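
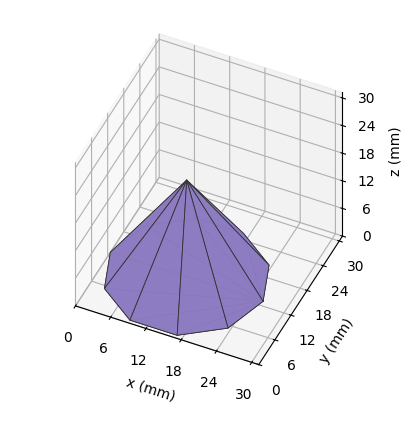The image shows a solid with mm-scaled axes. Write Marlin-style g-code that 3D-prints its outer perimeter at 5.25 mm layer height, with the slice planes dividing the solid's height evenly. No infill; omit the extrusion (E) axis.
Reading the render: the shape is a regular 10-sided pyramid, base circumscribed radius ≈ 13 mm, apex at z ≈ 21 mm (dimensions read to the nearest mm from the axis ticks). For the g-code, the solid's height is divided into equal slices at the stated Δz and each level perimeter traced with G1 moves after a G0 lift.

; perimeter-only toolpath
G21 ; units = mm
G90 ; absolute positioning
G28 ; home
; layer 1
G0 Z5.25
G0 X22.75 Y13.00
G1 X20.89 Y18.73
G1 X16.02 Y22.27
G1 X9.98 Y22.27
G1 X5.11 Y18.73
G1 X3.25 Y13.00
G1 X5.11 Y7.27
G1 X9.98 Y3.73
G1 X16.02 Y3.73
G1 X20.89 Y7.27
G1 X22.75 Y13.00
; layer 2
G0 Z10.50
G0 X19.50 Y13.00
G1 X18.26 Y16.82
G1 X15.01 Y19.18
G1 X10.99 Y19.18
G1 X7.74 Y16.82
G1 X6.50 Y13.00
G1 X7.74 Y9.18
G1 X10.99 Y6.82
G1 X15.01 Y6.82
G1 X18.26 Y9.18
G1 X19.50 Y13.00
; layer 3
G0 Z15.75
G0 X16.25 Y13.00
G1 X15.63 Y14.91
G1 X14.00 Y16.09
G1 X12.00 Y16.09
G1 X10.37 Y14.91
G1 X9.75 Y13.00
G1 X10.37 Y11.09
G1 X12.00 Y9.91
G1 X14.00 Y9.91
G1 X15.63 Y11.09
G1 X16.25 Y13.00
M2 ; end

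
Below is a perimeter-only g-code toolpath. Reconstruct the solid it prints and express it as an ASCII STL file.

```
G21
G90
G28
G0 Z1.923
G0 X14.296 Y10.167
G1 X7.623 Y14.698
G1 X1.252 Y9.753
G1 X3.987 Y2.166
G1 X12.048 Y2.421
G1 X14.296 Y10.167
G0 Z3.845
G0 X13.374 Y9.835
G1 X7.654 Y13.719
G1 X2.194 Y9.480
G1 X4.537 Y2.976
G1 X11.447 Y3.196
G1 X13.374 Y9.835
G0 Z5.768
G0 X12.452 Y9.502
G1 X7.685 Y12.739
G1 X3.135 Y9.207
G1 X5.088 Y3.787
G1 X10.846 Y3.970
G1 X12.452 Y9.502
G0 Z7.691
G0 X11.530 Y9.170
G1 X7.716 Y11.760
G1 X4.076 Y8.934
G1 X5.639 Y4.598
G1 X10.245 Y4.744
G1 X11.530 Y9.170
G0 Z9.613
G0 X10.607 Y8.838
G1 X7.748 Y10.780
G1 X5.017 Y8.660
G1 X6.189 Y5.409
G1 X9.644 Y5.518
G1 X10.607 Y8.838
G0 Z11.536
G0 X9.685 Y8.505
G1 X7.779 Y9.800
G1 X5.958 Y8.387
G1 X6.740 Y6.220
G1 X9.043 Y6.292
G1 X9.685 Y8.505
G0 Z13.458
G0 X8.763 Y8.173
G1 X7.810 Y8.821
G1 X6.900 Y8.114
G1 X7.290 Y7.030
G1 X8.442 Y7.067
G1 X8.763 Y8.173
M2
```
solid part
  facet normal 0.0000 0.0000 -1.0000
    outer loop
      vertex 0.311 10.026 0.000
      vertex 7.592 15.678 0.000
      vertex 15.218 10.499 0.000
    endloop
  endfacet
  facet normal 0.0000 0.0000 -1.0000
    outer loop
      vertex 3.436 1.355 0.000
      vertex 0.311 10.026 0.000
      vertex 15.218 10.499 0.000
    endloop
  endfacet
  facet normal 0.0000 0.0000 -1.0000
    outer loop
      vertex 12.649 1.647 0.000
      vertex 3.436 1.355 0.000
      vertex 15.218 10.499 0.000
    endloop
  endfacet
  facet normal 0.5194 0.7648 0.3813
    outer loop
      vertex 15.218 10.499 0.000
      vertex 7.592 15.678 0.000
      vertex 7.841 7.841 15.381
    endloop
  endfacet
  facet normal -0.5669 0.7303 0.3813
    outer loop
      vertex 7.592 15.678 0.000
      vertex 0.311 10.026 0.000
      vertex 7.841 7.841 15.381
    endloop
  endfacet
  facet normal -0.8697 -0.3134 0.3813
    outer loop
      vertex 0.311 10.026 0.000
      vertex 3.436 1.355 0.000
      vertex 7.841 7.841 15.381
    endloop
  endfacet
  facet normal 0.0293 -0.9240 0.3813
    outer loop
      vertex 3.436 1.355 0.000
      vertex 12.649 1.647 0.000
      vertex 7.841 7.841 15.381
    endloop
  endfacet
  facet normal 0.8878 -0.2577 0.3813
    outer loop
      vertex 12.649 1.647 0.000
      vertex 15.218 10.499 0.000
      vertex 7.841 7.841 15.381
    endloop
  endfacet
endsolid part

The G0 Z moves step by Δz≈1.923 mm. The G1 loops shrink linearly with z, so the solid tapers from its base footprint up to z≈15.4. Closing with a flat bottom cap and the tapered top and triangulating gives 8 facets — a regular 5-sided pyramid, base circumscribed radius ≈ 7.84 mm, apex at z ≈ 15.4 mm.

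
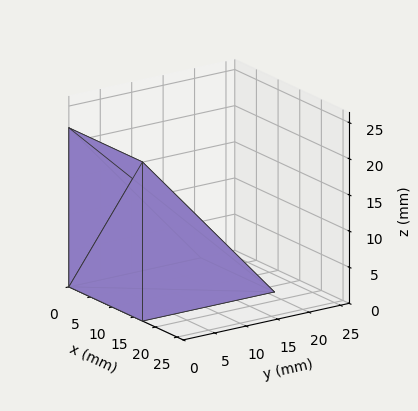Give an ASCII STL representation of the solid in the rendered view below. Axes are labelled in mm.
Reading the render: the shape is a wedge (ramp): 17 × 21 mm base, rising to 22 mm along the y=0 edge and sloping linearly to z=0 at y=21 (dimensions read to the nearest mm from the axis ticks). For the STL, each face is triangulated and given an outward normal.

solid part
  facet normal 0.0000 0.0000 -1.0000
    outer loop
      vertex 17.00 21.00 0.00
      vertex 17.00 0.00 0.00
      vertex 0.00 0.00 0.00
    endloop
  endfacet
  facet normal 0.0000 0.0000 -1.0000
    outer loop
      vertex 0.00 21.00 0.00
      vertex 17.00 21.00 0.00
      vertex 0.00 0.00 0.00
    endloop
  endfacet
  facet normal 0.0000 -1.0000 0.0000
    outer loop
      vertex 0.00 0.00 0.00
      vertex 17.00 0.00 0.00
      vertex 17.00 0.00 22.00
    endloop
  endfacet
  facet normal 0.0000 -1.0000 0.0000
    outer loop
      vertex 0.00 0.00 0.00
      vertex 17.00 0.00 22.00
      vertex 0.00 0.00 22.00
    endloop
  endfacet
  facet normal 0.0000 0.7234 0.6905
    outer loop
      vertex 0.00 0.00 22.00
      vertex 17.00 0.00 22.00
      vertex 17.00 21.00 0.00
    endloop
  endfacet
  facet normal 0.0000 0.7234 0.6905
    outer loop
      vertex 0.00 0.00 22.00
      vertex 17.00 21.00 0.00
      vertex 0.00 21.00 0.00
    endloop
  endfacet
  facet normal -1.0000 0.0000 0.0000
    outer loop
      vertex 0.00 0.00 22.00
      vertex 0.00 21.00 0.00
      vertex 0.00 0.00 0.00
    endloop
  endfacet
  facet normal 1.0000 0.0000 0.0000
    outer loop
      vertex 17.00 0.00 0.00
      vertex 17.00 21.00 0.00
      vertex 17.00 0.00 22.00
    endloop
  endfacet
endsolid part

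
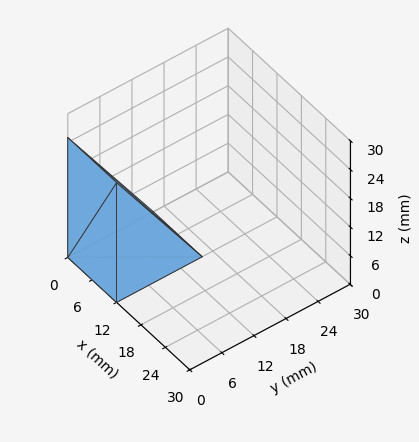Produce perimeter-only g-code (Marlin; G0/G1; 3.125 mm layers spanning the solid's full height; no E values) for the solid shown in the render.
Reading the render: the shape is a wedge (ramp): 12 × 16 mm base, rising to 25 mm along the y=0 edge and sloping linearly to z=0 at y=16 (dimensions read to the nearest mm from the axis ticks). For the g-code, the solid's height is divided into equal slices at the stated Δz and each level perimeter traced with G1 moves after a G0 lift.

; perimeter-only toolpath
G21 ; units = mm
G90 ; absolute positioning
G28 ; home
; layer 1
G0 Z3.125
G0 X0.000 Y0.000
G1 X12.000 Y0.000
G1 X12.000 Y14.000
G1 X0.000 Y14.000
G1 X0.000 Y0.000
; layer 2
G0 Z6.250
G0 X0.000 Y0.000
G1 X12.000 Y0.000
G1 X12.000 Y12.000
G1 X0.000 Y12.000
G1 X0.000 Y0.000
; layer 3
G0 Z9.375
G0 X0.000 Y0.000
G1 X12.000 Y0.000
G1 X12.000 Y10.000
G1 X0.000 Y10.000
G1 X0.000 Y0.000
; layer 4
G0 Z12.500
G0 X0.000 Y0.000
G1 X12.000 Y0.000
G1 X12.000 Y8.000
G1 X0.000 Y8.000
G1 X0.000 Y0.000
; layer 5
G0 Z15.625
G0 X0.000 Y0.000
G1 X12.000 Y0.000
G1 X12.000 Y6.000
G1 X0.000 Y6.000
G1 X0.000 Y0.000
; layer 6
G0 Z18.750
G0 X0.000 Y0.000
G1 X12.000 Y0.000
G1 X12.000 Y4.000
G1 X0.000 Y4.000
G1 X0.000 Y0.000
; layer 7
G0 Z21.875
G0 X0.000 Y0.000
G1 X12.000 Y0.000
G1 X12.000 Y2.000
G1 X0.000 Y2.000
G1 X0.000 Y0.000
M2 ; end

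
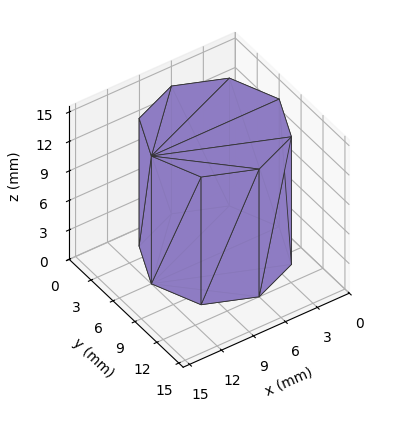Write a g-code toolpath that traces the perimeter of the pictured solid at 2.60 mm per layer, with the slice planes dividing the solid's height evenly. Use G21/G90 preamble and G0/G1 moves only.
Reading the render: the shape is a regular 8-sided prism (a cylinder approximated with 8 flat sides), circumscribed radius ≈ 6 mm, height ≈ 13 mm (dimensions read to the nearest mm from the axis ticks). For the g-code, the solid's height is divided into equal slices at the stated Δz and each level perimeter traced with G1 moves after a G0 lift.

; perimeter-only toolpath
G21 ; units = mm
G90 ; absolute positioning
G28 ; home
; layer 1
G0 Z2.60
G0 X12.00 Y6.00
G1 X10.24 Y10.24
G1 X6.00 Y12.00
G1 X1.76 Y10.24
G1 X0.00 Y6.00
G1 X1.76 Y1.76
G1 X6.00 Y0.00
G1 X10.24 Y1.76
G1 X12.00 Y6.00
; layer 2
G0 Z5.20
G0 X12.00 Y6.00
G1 X10.24 Y10.24
G1 X6.00 Y12.00
G1 X1.76 Y10.24
G1 X0.00 Y6.00
G1 X1.76 Y1.76
G1 X6.00 Y0.00
G1 X10.24 Y1.76
G1 X12.00 Y6.00
; layer 3
G0 Z7.80
G0 X12.00 Y6.00
G1 X10.24 Y10.24
G1 X6.00 Y12.00
G1 X1.76 Y10.24
G1 X0.00 Y6.00
G1 X1.76 Y1.76
G1 X6.00 Y0.00
G1 X10.24 Y1.76
G1 X12.00 Y6.00
; layer 4
G0 Z10.40
G0 X12.00 Y6.00
G1 X10.24 Y10.24
G1 X6.00 Y12.00
G1 X1.76 Y10.24
G1 X0.00 Y6.00
G1 X1.76 Y1.76
G1 X6.00 Y0.00
G1 X10.24 Y1.76
G1 X12.00 Y6.00
; layer 5
G0 Z13.00
G0 X12.00 Y6.00
G1 X10.24 Y10.24
G1 X6.00 Y12.00
G1 X1.76 Y10.24
G1 X0.00 Y6.00
G1 X1.76 Y1.76
G1 X6.00 Y0.00
G1 X10.24 Y1.76
G1 X12.00 Y6.00
M2 ; end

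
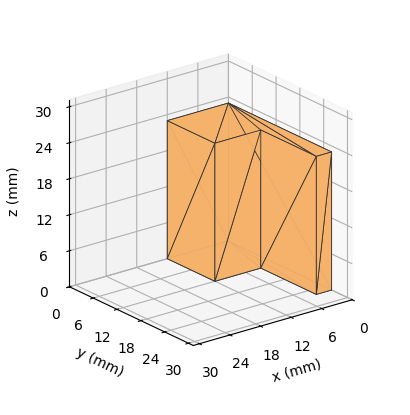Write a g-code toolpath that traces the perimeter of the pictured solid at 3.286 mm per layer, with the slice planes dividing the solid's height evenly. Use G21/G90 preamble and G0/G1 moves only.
Reading the render: the shape is an L-shaped prism: outer 12 × 26 mm, arm thicknesses ≈ 12 mm (horizontal) and 3 mm (vertical), extruded 23 mm in z (dimensions read to the nearest mm from the axis ticks). For the g-code, the solid's height is divided into equal slices at the stated Δz and each level perimeter traced with G1 moves after a G0 lift.

; perimeter-only toolpath
G21 ; units = mm
G90 ; absolute positioning
G28 ; home
; layer 1
G0 Z3.286
G0 X0.000 Y0.000
G1 X12.000 Y0.000
G1 X12.000 Y12.000
G1 X3.000 Y12.000
G1 X3.000 Y26.000
G1 X0.000 Y26.000
G1 X0.000 Y0.000
; layer 2
G0 Z6.571
G0 X0.000 Y0.000
G1 X12.000 Y0.000
G1 X12.000 Y12.000
G1 X3.000 Y12.000
G1 X3.000 Y26.000
G1 X0.000 Y26.000
G1 X0.000 Y0.000
; layer 3
G0 Z9.857
G0 X0.000 Y0.000
G1 X12.000 Y0.000
G1 X12.000 Y12.000
G1 X3.000 Y12.000
G1 X3.000 Y26.000
G1 X0.000 Y26.000
G1 X0.000 Y0.000
; layer 4
G0 Z13.143
G0 X0.000 Y0.000
G1 X12.000 Y0.000
G1 X12.000 Y12.000
G1 X3.000 Y12.000
G1 X3.000 Y26.000
G1 X0.000 Y26.000
G1 X0.000 Y0.000
; layer 5
G0 Z16.429
G0 X0.000 Y0.000
G1 X12.000 Y0.000
G1 X12.000 Y12.000
G1 X3.000 Y12.000
G1 X3.000 Y26.000
G1 X0.000 Y26.000
G1 X0.000 Y0.000
; layer 6
G0 Z19.714
G0 X0.000 Y0.000
G1 X12.000 Y0.000
G1 X12.000 Y12.000
G1 X3.000 Y12.000
G1 X3.000 Y26.000
G1 X0.000 Y26.000
G1 X0.000 Y0.000
; layer 7
G0 Z23.000
G0 X0.000 Y0.000
G1 X12.000 Y0.000
G1 X12.000 Y12.000
G1 X3.000 Y12.000
G1 X3.000 Y26.000
G1 X0.000 Y26.000
G1 X0.000 Y0.000
M2 ; end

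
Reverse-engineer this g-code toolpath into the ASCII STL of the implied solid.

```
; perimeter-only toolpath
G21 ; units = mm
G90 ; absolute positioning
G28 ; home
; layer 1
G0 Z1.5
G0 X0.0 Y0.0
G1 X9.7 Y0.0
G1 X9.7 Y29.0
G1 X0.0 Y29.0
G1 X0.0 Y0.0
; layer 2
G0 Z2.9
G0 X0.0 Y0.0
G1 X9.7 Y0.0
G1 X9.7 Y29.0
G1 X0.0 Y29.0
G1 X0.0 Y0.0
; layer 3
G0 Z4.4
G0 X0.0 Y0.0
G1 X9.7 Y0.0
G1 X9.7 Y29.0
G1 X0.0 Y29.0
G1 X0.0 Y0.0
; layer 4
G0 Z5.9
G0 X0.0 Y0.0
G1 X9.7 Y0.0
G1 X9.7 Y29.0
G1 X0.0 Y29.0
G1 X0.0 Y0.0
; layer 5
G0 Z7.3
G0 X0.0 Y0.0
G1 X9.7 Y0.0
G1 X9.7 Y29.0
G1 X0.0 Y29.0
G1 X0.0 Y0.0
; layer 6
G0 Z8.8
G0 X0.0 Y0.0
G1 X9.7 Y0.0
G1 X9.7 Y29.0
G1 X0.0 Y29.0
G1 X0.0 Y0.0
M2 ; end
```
solid part
  facet normal 0.0000 0.0000 -1.0000
    outer loop
      vertex 9.7 29.0 0.0
      vertex 9.7 0.0 0.0
      vertex 0.0 0.0 0.0
    endloop
  endfacet
  facet normal 0.0000 0.0000 -1.0000
    outer loop
      vertex 0.0 29.0 0.0
      vertex 9.7 29.0 0.0
      vertex 0.0 0.0 0.0
    endloop
  endfacet
  facet normal 0.0000 0.0000 1.0000
    outer loop
      vertex 0.0 0.0 8.8
      vertex 9.7 0.0 8.8
      vertex 9.7 29.0 8.8
    endloop
  endfacet
  facet normal 0.0000 0.0000 1.0000
    outer loop
      vertex 0.0 0.0 8.8
      vertex 9.7 29.0 8.8
      vertex 0.0 29.0 8.8
    endloop
  endfacet
  facet normal 0.0000 -1.0000 0.0000
    outer loop
      vertex 0.0 0.0 0.0
      vertex 9.7 0.0 0.0
      vertex 9.7 0.0 8.8
    endloop
  endfacet
  facet normal 0.0000 -1.0000 0.0000
    outer loop
      vertex 0.0 0.0 0.0
      vertex 9.7 0.0 8.8
      vertex 0.0 0.0 8.8
    endloop
  endfacet
  facet normal 0.0000 1.0000 0.0000
    outer loop
      vertex 9.7 29.0 8.8
      vertex 9.7 29.0 0.0
      vertex 0.0 29.0 0.0
    endloop
  endfacet
  facet normal 0.0000 1.0000 0.0000
    outer loop
      vertex 0.0 29.0 8.8
      vertex 9.7 29.0 8.8
      vertex 0.0 29.0 0.0
    endloop
  endfacet
  facet normal -1.0000 0.0000 0.0000
    outer loop
      vertex 0.0 29.0 8.8
      vertex 0.0 29.0 0.0
      vertex 0.0 0.0 0.0
    endloop
  endfacet
  facet normal -1.0000 0.0000 0.0000
    outer loop
      vertex 0.0 0.0 8.8
      vertex 0.0 29.0 8.8
      vertex 0.0 0.0 0.0
    endloop
  endfacet
  facet normal 1.0000 0.0000 0.0000
    outer loop
      vertex 9.7 0.0 0.0
      vertex 9.7 29.0 0.0
      vertex 9.7 29.0 8.8
    endloop
  endfacet
  facet normal 1.0000 0.0000 0.0000
    outer loop
      vertex 9.7 0.0 0.0
      vertex 9.7 29.0 8.8
      vertex 9.7 0.0 8.8
    endloop
  endfacet
endsolid part

The G0 Z moves step by Δz≈1.5 mm. Every layer's G1 loop is the same polygon, so the solid is a straight extrusion of it from z=0 to z≈8.8. Closing with flat bottom and top caps and triangulating gives 12 facets — a rectangular box, roughly 9.7 × 29 mm footprint and 8.8 mm tall.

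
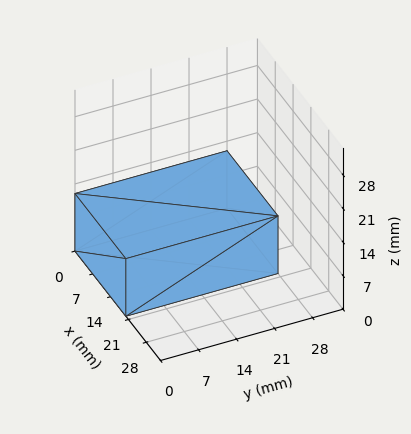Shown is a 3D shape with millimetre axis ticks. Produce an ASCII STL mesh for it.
Reading the render: the shape is a rectangular box, roughly 20 × 28 mm footprint and 12 mm tall (dimensions read to the nearest mm from the axis ticks). For the STL, each face is triangulated and given an outward normal.

solid part
  facet normal 0.0000 0.0000 -1.0000
    outer loop
      vertex 20.000 28.000 0.000
      vertex 20.000 0.000 0.000
      vertex 0.000 0.000 0.000
    endloop
  endfacet
  facet normal 0.0000 0.0000 -1.0000
    outer loop
      vertex 0.000 28.000 0.000
      vertex 20.000 28.000 0.000
      vertex 0.000 0.000 0.000
    endloop
  endfacet
  facet normal 0.0000 0.0000 1.0000
    outer loop
      vertex 0.000 0.000 12.000
      vertex 20.000 0.000 12.000
      vertex 20.000 28.000 12.000
    endloop
  endfacet
  facet normal 0.0000 0.0000 1.0000
    outer loop
      vertex 0.000 0.000 12.000
      vertex 20.000 28.000 12.000
      vertex 0.000 28.000 12.000
    endloop
  endfacet
  facet normal 0.0000 -1.0000 0.0000
    outer loop
      vertex 0.000 0.000 0.000
      vertex 20.000 0.000 0.000
      vertex 20.000 0.000 12.000
    endloop
  endfacet
  facet normal 0.0000 -1.0000 0.0000
    outer loop
      vertex 0.000 0.000 0.000
      vertex 20.000 0.000 12.000
      vertex 0.000 0.000 12.000
    endloop
  endfacet
  facet normal 0.0000 1.0000 0.0000
    outer loop
      vertex 20.000 28.000 12.000
      vertex 20.000 28.000 0.000
      vertex 0.000 28.000 0.000
    endloop
  endfacet
  facet normal 0.0000 1.0000 0.0000
    outer loop
      vertex 0.000 28.000 12.000
      vertex 20.000 28.000 12.000
      vertex 0.000 28.000 0.000
    endloop
  endfacet
  facet normal -1.0000 0.0000 0.0000
    outer loop
      vertex 0.000 28.000 12.000
      vertex 0.000 28.000 0.000
      vertex 0.000 0.000 0.000
    endloop
  endfacet
  facet normal -1.0000 0.0000 0.0000
    outer loop
      vertex 0.000 0.000 12.000
      vertex 0.000 28.000 12.000
      vertex 0.000 0.000 0.000
    endloop
  endfacet
  facet normal 1.0000 0.0000 0.0000
    outer loop
      vertex 20.000 0.000 0.000
      vertex 20.000 28.000 0.000
      vertex 20.000 28.000 12.000
    endloop
  endfacet
  facet normal 1.0000 0.0000 0.0000
    outer loop
      vertex 20.000 0.000 0.000
      vertex 20.000 28.000 12.000
      vertex 20.000 0.000 12.000
    endloop
  endfacet
endsolid part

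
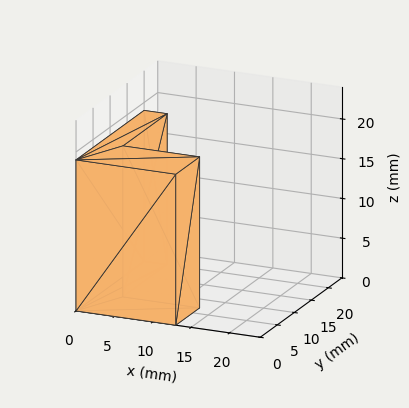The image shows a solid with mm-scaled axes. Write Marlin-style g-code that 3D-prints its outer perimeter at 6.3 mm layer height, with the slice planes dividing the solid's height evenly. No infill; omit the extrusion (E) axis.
Reading the render: the shape is an L-shaped prism: outer 13 × 20 mm, arm thicknesses ≈ 7 mm (horizontal) and 3 mm (vertical), extruded 19 mm in z (dimensions read to the nearest mm from the axis ticks). For the g-code, the solid's height is divided into equal slices at the stated Δz and each level perimeter traced with G1 moves after a G0 lift.

; perimeter-only toolpath
G21 ; units = mm
G90 ; absolute positioning
G28 ; home
; layer 1
G0 Z6.3
G0 X0.0 Y0.0
G1 X13.0 Y0.0
G1 X13.0 Y7.0
G1 X3.0 Y7.0
G1 X3.0 Y20.0
G1 X0.0 Y20.0
G1 X0.0 Y0.0
; layer 2
G0 Z12.7
G0 X0.0 Y0.0
G1 X13.0 Y0.0
G1 X13.0 Y7.0
G1 X3.0 Y7.0
G1 X3.0 Y20.0
G1 X0.0 Y20.0
G1 X0.0 Y0.0
; layer 3
G0 Z19.0
G0 X0.0 Y0.0
G1 X13.0 Y0.0
G1 X13.0 Y7.0
G1 X3.0 Y7.0
G1 X3.0 Y20.0
G1 X0.0 Y20.0
G1 X0.0 Y0.0
M2 ; end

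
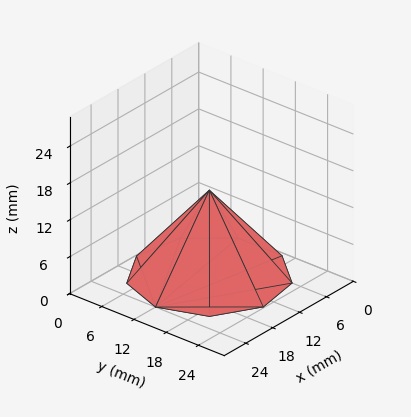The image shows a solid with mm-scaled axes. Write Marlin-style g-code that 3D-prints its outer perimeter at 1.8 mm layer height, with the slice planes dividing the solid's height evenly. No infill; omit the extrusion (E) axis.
Reading the render: the shape is a regular 9-sided pyramid, base circumscribed radius ≈ 12 mm, apex at z ≈ 14 mm (dimensions read to the nearest mm from the axis ticks). For the g-code, the solid's height is divided into equal slices at the stated Δz and each level perimeter traced with G1 moves after a G0 lift.

; perimeter-only toolpath
G21 ; units = mm
G90 ; absolute positioning
G28 ; home
; layer 1
G0 Z1.8
G0 X22.5 Y12.0
G1 X20.1 Y18.7
G1 X13.8 Y22.3
G1 X6.8 Y21.1
G1 X2.1 Y15.6
G1 X2.1 Y8.4
G1 X6.8 Y2.9
G1 X13.8 Y1.7
G1 X20.1 Y5.3
G1 X22.5 Y12.0
; layer 2
G0 Z3.5
G0 X21.0 Y12.0
G1 X18.9 Y17.8
G1 X13.6 Y20.9
G1 X7.5 Y19.8
G1 X3.5 Y15.1
G1 X3.5 Y8.9
G1 X7.5 Y4.2
G1 X13.6 Y3.1
G1 X18.9 Y6.2
G1 X21.0 Y12.0
; layer 3
G0 Z5.2
G0 X19.5 Y12.0
G1 X17.8 Y16.8
G1 X13.3 Y19.4
G1 X8.2 Y18.5
G1 X4.9 Y14.6
G1 X4.9 Y9.4
G1 X8.2 Y5.5
G1 X13.3 Y4.6
G1 X17.8 Y7.2
G1 X19.5 Y12.0
; layer 4
G0 Z7.0
G0 X18.0 Y12.0
G1 X16.6 Y15.8
G1 X13.1 Y17.9
G1 X9.0 Y17.2
G1 X6.3 Y14.1
G1 X6.3 Y9.9
G1 X9.0 Y6.8
G1 X13.1 Y6.1
G1 X16.6 Y8.2
G1 X18.0 Y12.0
; layer 5
G0 Z8.8
G0 X16.5 Y12.0
G1 X15.4 Y14.9
G1 X12.8 Y16.4
G1 X9.8 Y15.9
G1 X7.8 Y13.5
G1 X7.8 Y10.5
G1 X9.8 Y8.1
G1 X12.8 Y7.6
G1 X15.4 Y9.1
G1 X16.5 Y12.0
; layer 6
G0 Z10.5
G0 X15.0 Y12.0
G1 X14.3 Y13.9
G1 X12.5 Y14.9
G1 X10.5 Y14.6
G1 X9.2 Y13.0
G1 X9.2 Y11.0
G1 X10.5 Y9.4
G1 X12.5 Y9.1
G1 X14.3 Y10.1
G1 X15.0 Y12.0
; layer 7
G0 Z12.2
G0 X13.5 Y12.0
G1 X13.2 Y13.0
G1 X12.3 Y13.5
G1 X11.2 Y13.3
G1 X10.6 Y12.5
G1 X10.6 Y11.5
G1 X11.2 Y10.7
G1 X12.3 Y10.5
G1 X13.2 Y11.0
G1 X13.5 Y12.0
M2 ; end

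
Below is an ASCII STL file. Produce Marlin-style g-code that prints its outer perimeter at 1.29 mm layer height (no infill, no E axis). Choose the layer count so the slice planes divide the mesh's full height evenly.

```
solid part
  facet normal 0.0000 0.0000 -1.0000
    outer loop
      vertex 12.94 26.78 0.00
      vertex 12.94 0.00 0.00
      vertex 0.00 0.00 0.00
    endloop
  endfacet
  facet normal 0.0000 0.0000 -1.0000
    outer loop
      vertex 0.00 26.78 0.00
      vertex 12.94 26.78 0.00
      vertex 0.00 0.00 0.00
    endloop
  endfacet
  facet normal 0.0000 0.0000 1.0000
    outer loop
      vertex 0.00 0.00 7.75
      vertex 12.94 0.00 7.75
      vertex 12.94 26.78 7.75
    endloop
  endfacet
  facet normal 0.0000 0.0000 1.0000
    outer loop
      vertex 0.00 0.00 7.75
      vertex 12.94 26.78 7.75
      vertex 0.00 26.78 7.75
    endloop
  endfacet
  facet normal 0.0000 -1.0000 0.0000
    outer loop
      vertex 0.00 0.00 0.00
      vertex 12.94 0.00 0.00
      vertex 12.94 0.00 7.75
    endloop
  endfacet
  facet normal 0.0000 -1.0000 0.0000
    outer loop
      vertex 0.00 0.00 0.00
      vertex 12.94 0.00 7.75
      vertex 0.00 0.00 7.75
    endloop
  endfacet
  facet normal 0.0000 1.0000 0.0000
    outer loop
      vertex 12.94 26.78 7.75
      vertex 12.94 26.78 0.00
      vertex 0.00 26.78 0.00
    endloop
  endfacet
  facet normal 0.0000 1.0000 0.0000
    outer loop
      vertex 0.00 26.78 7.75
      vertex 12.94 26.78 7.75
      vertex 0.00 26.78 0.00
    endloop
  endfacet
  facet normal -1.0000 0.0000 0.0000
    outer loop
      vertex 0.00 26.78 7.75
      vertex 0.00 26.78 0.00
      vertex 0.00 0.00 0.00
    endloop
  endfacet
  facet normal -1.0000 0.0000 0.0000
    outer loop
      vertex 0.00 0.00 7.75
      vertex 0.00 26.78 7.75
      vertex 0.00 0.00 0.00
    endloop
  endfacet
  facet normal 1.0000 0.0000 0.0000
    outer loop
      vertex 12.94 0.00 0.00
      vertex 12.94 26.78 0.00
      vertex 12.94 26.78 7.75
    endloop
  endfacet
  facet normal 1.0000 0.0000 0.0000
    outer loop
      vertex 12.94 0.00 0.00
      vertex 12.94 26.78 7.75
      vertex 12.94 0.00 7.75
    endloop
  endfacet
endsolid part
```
; perimeter-only toolpath
G21 ; units = mm
G90 ; absolute positioning
G28 ; home
; layer 1
G0 Z1.29
G0 X0.00 Y0.00
G1 X12.94 Y0.00
G1 X12.94 Y26.78
G1 X0.00 Y26.78
G1 X0.00 Y0.00
; layer 2
G0 Z2.58
G0 X0.00 Y0.00
G1 X12.94 Y0.00
G1 X12.94 Y26.78
G1 X0.00 Y26.78
G1 X0.00 Y0.00
; layer 3
G0 Z3.88
G0 X0.00 Y0.00
G1 X12.94 Y0.00
G1 X12.94 Y26.78
G1 X0.00 Y26.78
G1 X0.00 Y0.00
; layer 4
G0 Z5.17
G0 X0.00 Y0.00
G1 X12.94 Y0.00
G1 X12.94 Y26.78
G1 X0.00 Y26.78
G1 X0.00 Y0.00
; layer 5
G0 Z6.46
G0 X0.00 Y0.00
G1 X12.94 Y0.00
G1 X12.94 Y26.78
G1 X0.00 Y26.78
G1 X0.00 Y0.00
; layer 6
G0 Z7.75
G0 X0.00 Y0.00
G1 X12.94 Y0.00
G1 X12.94 Y26.78
G1 X0.00 Y26.78
G1 X0.00 Y0.00
M2 ; end

The solid is a rectangular box, roughly 12.9 × 26.8 mm footprint and 7.75 mm tall. Slicing at Δz = 1.29 mm — 6 equal slices spanning the solid's height, so layer i sits at z = i·h/6 — gives 6 non-empty perimeters. Each is a 4-segment closed polygon; G0 lifts to the layer z and rapids to the start vertex, then G1 traces the edges.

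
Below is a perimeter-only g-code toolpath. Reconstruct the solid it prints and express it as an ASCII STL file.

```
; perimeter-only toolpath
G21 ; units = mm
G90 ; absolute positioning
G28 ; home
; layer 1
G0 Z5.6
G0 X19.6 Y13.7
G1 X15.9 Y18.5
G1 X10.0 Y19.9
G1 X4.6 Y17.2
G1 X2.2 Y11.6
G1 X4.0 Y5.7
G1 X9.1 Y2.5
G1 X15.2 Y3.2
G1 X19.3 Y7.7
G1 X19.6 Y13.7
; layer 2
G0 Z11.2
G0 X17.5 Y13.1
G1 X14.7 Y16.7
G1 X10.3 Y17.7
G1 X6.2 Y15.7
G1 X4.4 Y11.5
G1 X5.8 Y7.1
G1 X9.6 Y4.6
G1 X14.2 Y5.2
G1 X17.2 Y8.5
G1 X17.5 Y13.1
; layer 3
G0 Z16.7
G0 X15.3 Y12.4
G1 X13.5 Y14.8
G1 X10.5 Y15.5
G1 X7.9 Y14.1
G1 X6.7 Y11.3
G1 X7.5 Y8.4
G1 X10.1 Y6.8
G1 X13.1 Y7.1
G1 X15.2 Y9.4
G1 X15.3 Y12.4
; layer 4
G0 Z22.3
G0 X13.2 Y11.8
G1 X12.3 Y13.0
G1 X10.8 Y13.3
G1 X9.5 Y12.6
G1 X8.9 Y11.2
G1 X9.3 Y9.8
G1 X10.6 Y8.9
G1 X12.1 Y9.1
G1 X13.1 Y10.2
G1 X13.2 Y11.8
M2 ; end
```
solid part
  facet normal 0.0000 0.0000 -1.0000
    outer loop
      vertex 9.7 22.1 0.0
      vertex 17.1 20.4 0.0
      vertex 21.7 14.4 0.0
    endloop
  endfacet
  facet normal 0.0000 0.0000 -1.0000
    outer loop
      vertex 3.0 18.7 0.0
      vertex 9.7 22.1 0.0
      vertex 21.7 14.4 0.0
    endloop
  endfacet
  facet normal 0.0000 0.0000 -1.0000
    outer loop
      vertex 0.0 11.7 0.0
      vertex 3.0 18.7 0.0
      vertex 21.7 14.4 0.0
    endloop
  endfacet
  facet normal 0.0000 0.0000 -1.0000
    outer loop
      vertex 2.2 4.4 0.0
      vertex 0.0 11.7 0.0
      vertex 21.7 14.4 0.0
    endloop
  endfacet
  facet normal 0.0000 0.0000 -1.0000
    outer loop
      vertex 8.6 0.3 0.0
      vertex 2.2 4.4 0.0
      vertex 21.7 14.4 0.0
    endloop
  endfacet
  facet normal 0.0000 0.0000 -1.0000
    outer loop
      vertex 16.2 1.2 0.0
      vertex 8.6 0.3 0.0
      vertex 21.7 14.4 0.0
    endloop
  endfacet
  facet normal 0.0000 0.0000 -1.0000
    outer loop
      vertex 21.3 6.8 0.0
      vertex 16.2 1.2 0.0
      vertex 21.7 14.4 0.0
    endloop
  endfacet
  facet normal 0.7434 0.5700 0.3499
    outer loop
      vertex 21.7 14.4 0.0
      vertex 17.1 20.4 0.0
      vertex 11.1 11.1 27.9
    endloop
  endfacet
  facet normal 0.2098 0.9132 0.3495
    outer loop
      vertex 17.1 20.4 0.0
      vertex 9.7 22.1 0.0
      vertex 11.1 11.1 27.9
    endloop
  endfacet
  facet normal -0.4238 0.8352 0.3505
    outer loop
      vertex 9.7 22.1 0.0
      vertex 3.0 18.7 0.0
      vertex 11.1 11.1 27.9
    endloop
  endfacet
  facet normal -0.8609 0.3689 0.3504
    outer loop
      vertex 3.0 18.7 0.0
      vertex 0.0 11.7 0.0
      vertex 11.1 11.1 27.9
    endloop
  endfacet
  facet normal -0.8966 -0.2702 0.3509
    outer loop
      vertex 0.0 11.7 0.0
      vertex 2.2 4.4 0.0
      vertex 11.1 11.1 27.9
    endloop
  endfacet
  facet normal -0.5052 -0.7886 0.3505
    outer loop
      vertex 2.2 4.4 0.0
      vertex 8.6 0.3 0.0
      vertex 11.1 11.1 27.9
    endloop
  endfacet
  facet normal 0.1102 -0.9302 0.3502
    outer loop
      vertex 8.6 0.3 0.0
      vertex 16.2 1.2 0.0
      vertex 11.1 11.1 27.9
    endloop
  endfacet
  facet normal 0.6925 -0.6307 0.3504
    outer loop
      vertex 16.2 1.2 0.0
      vertex 21.3 6.8 0.0
      vertex 11.1 11.1 27.9
    endloop
  endfacet
  facet normal 0.9356 -0.0492 0.3496
    outer loop
      vertex 21.3 6.8 0.0
      vertex 21.7 14.4 0.0
      vertex 11.1 11.1 27.9
    endloop
  endfacet
endsolid part

The G0 Z moves step by Δz≈5.6 mm. The G1 loops shrink linearly with z, so the solid tapers from its base footprint up to z≈27.9. Closing with a flat bottom cap and the tapered top and triangulating gives 16 facets — a regular 9-sided pyramid, base circumscribed radius ≈ 11.1 mm, apex at z ≈ 27.9 mm.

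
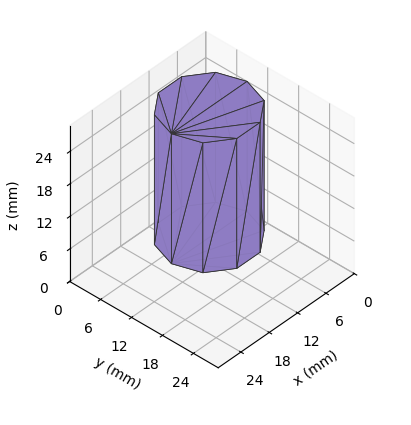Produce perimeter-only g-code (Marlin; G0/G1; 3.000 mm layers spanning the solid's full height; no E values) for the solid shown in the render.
Reading the render: the shape is a regular 10-sided prism (a cylinder approximated with 10 flat sides), circumscribed radius ≈ 8 mm, height ≈ 24 mm (dimensions read to the nearest mm from the axis ticks). For the g-code, the solid's height is divided into equal slices at the stated Δz and each level perimeter traced with G1 moves after a G0 lift.

; perimeter-only toolpath
G21 ; units = mm
G90 ; absolute positioning
G28 ; home
; layer 1
G0 Z3.000
G0 X16.000 Y8.000
G1 X14.472 Y12.702
G1 X10.472 Y15.608
G1 X5.528 Y15.608
G1 X1.528 Y12.702
G1 X0.000 Y8.000
G1 X1.528 Y3.298
G1 X5.528 Y0.392
G1 X10.472 Y0.392
G1 X14.472 Y3.298
G1 X16.000 Y8.000
; layer 2
G0 Z6.000
G0 X16.000 Y8.000
G1 X14.472 Y12.702
G1 X10.472 Y15.608
G1 X5.528 Y15.608
G1 X1.528 Y12.702
G1 X0.000 Y8.000
G1 X1.528 Y3.298
G1 X5.528 Y0.392
G1 X10.472 Y0.392
G1 X14.472 Y3.298
G1 X16.000 Y8.000
; layer 3
G0 Z9.000
G0 X16.000 Y8.000
G1 X14.472 Y12.702
G1 X10.472 Y15.608
G1 X5.528 Y15.608
G1 X1.528 Y12.702
G1 X0.000 Y8.000
G1 X1.528 Y3.298
G1 X5.528 Y0.392
G1 X10.472 Y0.392
G1 X14.472 Y3.298
G1 X16.000 Y8.000
; layer 4
G0 Z12.000
G0 X16.000 Y8.000
G1 X14.472 Y12.702
G1 X10.472 Y15.608
G1 X5.528 Y15.608
G1 X1.528 Y12.702
G1 X0.000 Y8.000
G1 X1.528 Y3.298
G1 X5.528 Y0.392
G1 X10.472 Y0.392
G1 X14.472 Y3.298
G1 X16.000 Y8.000
; layer 5
G0 Z15.000
G0 X16.000 Y8.000
G1 X14.472 Y12.702
G1 X10.472 Y15.608
G1 X5.528 Y15.608
G1 X1.528 Y12.702
G1 X0.000 Y8.000
G1 X1.528 Y3.298
G1 X5.528 Y0.392
G1 X10.472 Y0.392
G1 X14.472 Y3.298
G1 X16.000 Y8.000
; layer 6
G0 Z18.000
G0 X16.000 Y8.000
G1 X14.472 Y12.702
G1 X10.472 Y15.608
G1 X5.528 Y15.608
G1 X1.528 Y12.702
G1 X0.000 Y8.000
G1 X1.528 Y3.298
G1 X5.528 Y0.392
G1 X10.472 Y0.392
G1 X14.472 Y3.298
G1 X16.000 Y8.000
; layer 7
G0 Z21.000
G0 X16.000 Y8.000
G1 X14.472 Y12.702
G1 X10.472 Y15.608
G1 X5.528 Y15.608
G1 X1.528 Y12.702
G1 X0.000 Y8.000
G1 X1.528 Y3.298
G1 X5.528 Y0.392
G1 X10.472 Y0.392
G1 X14.472 Y3.298
G1 X16.000 Y8.000
; layer 8
G0 Z24.000
G0 X16.000 Y8.000
G1 X14.472 Y12.702
G1 X10.472 Y15.608
G1 X5.528 Y15.608
G1 X1.528 Y12.702
G1 X0.000 Y8.000
G1 X1.528 Y3.298
G1 X5.528 Y0.392
G1 X10.472 Y0.392
G1 X14.472 Y3.298
G1 X16.000 Y8.000
M2 ; end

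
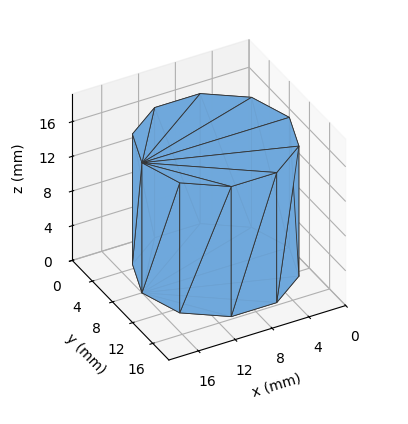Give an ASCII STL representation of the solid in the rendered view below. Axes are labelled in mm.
Reading the render: the shape is a regular 10-sided prism (a cylinder approximated with 10 flat sides), circumscribed radius ≈ 8 mm, height ≈ 15 mm (dimensions read to the nearest mm from the axis ticks). For the STL, each face is triangulated and given an outward normal.

solid part
  facet normal 0.0000 0.0000 -1.0000
    outer loop
      vertex 10.47 15.61 0.00
      vertex 14.47 12.70 0.00
      vertex 16.00 8.00 0.00
    endloop
  endfacet
  facet normal 0.0000 0.0000 -1.0000
    outer loop
      vertex 5.53 15.61 0.00
      vertex 10.47 15.61 0.00
      vertex 16.00 8.00 0.00
    endloop
  endfacet
  facet normal 0.0000 0.0000 -1.0000
    outer loop
      vertex 1.53 12.70 0.00
      vertex 5.53 15.61 0.00
      vertex 16.00 8.00 0.00
    endloop
  endfacet
  facet normal 0.0000 0.0000 -1.0000
    outer loop
      vertex 0.00 8.00 0.00
      vertex 1.53 12.70 0.00
      vertex 16.00 8.00 0.00
    endloop
  endfacet
  facet normal 0.0000 0.0000 -1.0000
    outer loop
      vertex 1.53 3.30 0.00
      vertex 0.00 8.00 0.00
      vertex 16.00 8.00 0.00
    endloop
  endfacet
  facet normal 0.0000 0.0000 -1.0000
    outer loop
      vertex 5.53 0.39 0.00
      vertex 1.53 3.30 0.00
      vertex 16.00 8.00 0.00
    endloop
  endfacet
  facet normal 0.0000 0.0000 -1.0000
    outer loop
      vertex 10.47 0.39 0.00
      vertex 5.53 0.39 0.00
      vertex 16.00 8.00 0.00
    endloop
  endfacet
  facet normal 0.0000 0.0000 -1.0000
    outer loop
      vertex 14.47 3.30 0.00
      vertex 10.47 0.39 0.00
      vertex 16.00 8.00 0.00
    endloop
  endfacet
  facet normal 0.0000 0.0000 1.0000
    outer loop
      vertex 16.00 8.00 15.00
      vertex 14.47 12.70 15.00
      vertex 10.47 15.61 15.00
    endloop
  endfacet
  facet normal 0.0000 0.0000 1.0000
    outer loop
      vertex 16.00 8.00 15.00
      vertex 10.47 15.61 15.00
      vertex 5.53 15.61 15.00
    endloop
  endfacet
  facet normal 0.0000 0.0000 1.0000
    outer loop
      vertex 16.00 8.00 15.00
      vertex 5.53 15.61 15.00
      vertex 1.53 12.70 15.00
    endloop
  endfacet
  facet normal 0.0000 0.0000 1.0000
    outer loop
      vertex 16.00 8.00 15.00
      vertex 1.53 12.70 15.00
      vertex 0.00 8.00 15.00
    endloop
  endfacet
  facet normal 0.0000 0.0000 1.0000
    outer loop
      vertex 16.00 8.00 15.00
      vertex 0.00 8.00 15.00
      vertex 1.53 3.30 15.00
    endloop
  endfacet
  facet normal 0.0000 0.0000 1.0000
    outer loop
      vertex 16.00 8.00 15.00
      vertex 1.53 3.30 15.00
      vertex 5.53 0.39 15.00
    endloop
  endfacet
  facet normal 0.0000 0.0000 1.0000
    outer loop
      vertex 16.00 8.00 15.00
      vertex 5.53 0.39 15.00
      vertex 10.47 0.39 15.00
    endloop
  endfacet
  facet normal 0.0000 0.0000 1.0000
    outer loop
      vertex 16.00 8.00 15.00
      vertex 10.47 0.39 15.00
      vertex 14.47 3.30 15.00
    endloop
  endfacet
  facet normal 0.9509 0.3095 0.0000
    outer loop
      vertex 16.00 8.00 0.00
      vertex 14.47 12.70 0.00
      vertex 14.47 12.70 15.00
    endloop
  endfacet
  facet normal 0.9509 0.3095 0.0000
    outer loop
      vertex 16.00 8.00 0.00
      vertex 14.47 12.70 15.00
      vertex 16.00 8.00 15.00
    endloop
  endfacet
  facet normal 0.5883 0.8086 0.0000
    outer loop
      vertex 14.47 12.70 0.00
      vertex 10.47 15.61 0.00
      vertex 10.47 15.61 15.00
    endloop
  endfacet
  facet normal 0.5883 0.8086 0.0000
    outer loop
      vertex 14.47 12.70 0.00
      vertex 10.47 15.61 15.00
      vertex 14.47 12.70 15.00
    endloop
  endfacet
  facet normal 0.0000 1.0000 0.0000
    outer loop
      vertex 10.47 15.61 0.00
      vertex 5.53 15.61 0.00
      vertex 5.53 15.61 15.00
    endloop
  endfacet
  facet normal 0.0000 1.0000 0.0000
    outer loop
      vertex 10.47 15.61 0.00
      vertex 5.53 15.61 15.00
      vertex 10.47 15.61 15.00
    endloop
  endfacet
  facet normal -0.5883 0.8086 0.0000
    outer loop
      vertex 5.53 15.61 0.00
      vertex 1.53 12.70 0.00
      vertex 1.53 12.70 15.00
    endloop
  endfacet
  facet normal -0.5883 0.8086 0.0000
    outer loop
      vertex 5.53 15.61 0.00
      vertex 1.53 12.70 15.00
      vertex 5.53 15.61 15.00
    endloop
  endfacet
  facet normal -0.9509 0.3095 0.0000
    outer loop
      vertex 1.53 12.70 0.00
      vertex 0.00 8.00 0.00
      vertex 0.00 8.00 15.00
    endloop
  endfacet
  facet normal -0.9509 0.3095 0.0000
    outer loop
      vertex 1.53 12.70 0.00
      vertex 0.00 8.00 15.00
      vertex 1.53 12.70 15.00
    endloop
  endfacet
  facet normal -0.9509 -0.3095 0.0000
    outer loop
      vertex 0.00 8.00 0.00
      vertex 1.53 3.30 0.00
      vertex 1.53 3.30 15.00
    endloop
  endfacet
  facet normal -0.9509 -0.3095 0.0000
    outer loop
      vertex 0.00 8.00 0.00
      vertex 1.53 3.30 15.00
      vertex 0.00 8.00 15.00
    endloop
  endfacet
  facet normal -0.5883 -0.8086 0.0000
    outer loop
      vertex 1.53 3.30 0.00
      vertex 5.53 0.39 0.00
      vertex 5.53 0.39 15.00
    endloop
  endfacet
  facet normal -0.5883 -0.8086 0.0000
    outer loop
      vertex 1.53 3.30 0.00
      vertex 5.53 0.39 15.00
      vertex 1.53 3.30 15.00
    endloop
  endfacet
  facet normal 0.0000 -1.0000 0.0000
    outer loop
      vertex 5.53 0.39 0.00
      vertex 10.47 0.39 0.00
      vertex 10.47 0.39 15.00
    endloop
  endfacet
  facet normal 0.0000 -1.0000 0.0000
    outer loop
      vertex 5.53 0.39 0.00
      vertex 10.47 0.39 15.00
      vertex 5.53 0.39 15.00
    endloop
  endfacet
  facet normal 0.5883 -0.8086 0.0000
    outer loop
      vertex 10.47 0.39 0.00
      vertex 14.47 3.30 0.00
      vertex 14.47 3.30 15.00
    endloop
  endfacet
  facet normal 0.5883 -0.8086 0.0000
    outer loop
      vertex 10.47 0.39 0.00
      vertex 14.47 3.30 15.00
      vertex 10.47 0.39 15.00
    endloop
  endfacet
  facet normal 0.9509 -0.3095 0.0000
    outer loop
      vertex 14.47 3.30 0.00
      vertex 16.00 8.00 0.00
      vertex 16.00 8.00 15.00
    endloop
  endfacet
  facet normal 0.9509 -0.3095 0.0000
    outer loop
      vertex 14.47 3.30 0.00
      vertex 16.00 8.00 15.00
      vertex 14.47 3.30 15.00
    endloop
  endfacet
endsolid part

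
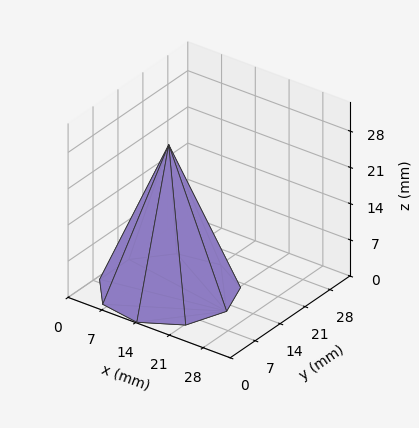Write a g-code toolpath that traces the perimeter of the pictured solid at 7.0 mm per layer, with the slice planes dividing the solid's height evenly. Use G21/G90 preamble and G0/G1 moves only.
Reading the render: the shape is a regular 9-sided pyramid, base circumscribed radius ≈ 12 mm, apex at z ≈ 28 mm (dimensions read to the nearest mm from the axis ticks). For the g-code, the solid's height is divided into equal slices at the stated Δz and each level perimeter traced with G1 moves after a G0 lift.

; perimeter-only toolpath
G21 ; units = mm
G90 ; absolute positioning
G28 ; home
; layer 1
G0 Z7.0
G0 X21.0 Y12.0
G1 X18.9 Y17.8
G1 X13.6 Y20.9
G1 X7.5 Y19.8
G1 X3.5 Y15.1
G1 X3.5 Y8.9
G1 X7.5 Y4.2
G1 X13.6 Y3.1
G1 X18.9 Y6.2
G1 X21.0 Y12.0
; layer 2
G0 Z14.0
G0 X18.0 Y12.0
G1 X16.6 Y15.8
G1 X13.1 Y17.9
G1 X9.0 Y17.2
G1 X6.3 Y14.1
G1 X6.3 Y9.9
G1 X9.0 Y6.8
G1 X13.1 Y6.1
G1 X16.6 Y8.2
G1 X18.0 Y12.0
; layer 3
G0 Z21.0
G0 X15.0 Y12.0
G1 X14.3 Y13.9
G1 X12.5 Y14.9
G1 X10.5 Y14.6
G1 X9.2 Y13.0
G1 X9.2 Y11.0
G1 X10.5 Y9.4
G1 X12.5 Y9.1
G1 X14.3 Y10.1
G1 X15.0 Y12.0
M2 ; end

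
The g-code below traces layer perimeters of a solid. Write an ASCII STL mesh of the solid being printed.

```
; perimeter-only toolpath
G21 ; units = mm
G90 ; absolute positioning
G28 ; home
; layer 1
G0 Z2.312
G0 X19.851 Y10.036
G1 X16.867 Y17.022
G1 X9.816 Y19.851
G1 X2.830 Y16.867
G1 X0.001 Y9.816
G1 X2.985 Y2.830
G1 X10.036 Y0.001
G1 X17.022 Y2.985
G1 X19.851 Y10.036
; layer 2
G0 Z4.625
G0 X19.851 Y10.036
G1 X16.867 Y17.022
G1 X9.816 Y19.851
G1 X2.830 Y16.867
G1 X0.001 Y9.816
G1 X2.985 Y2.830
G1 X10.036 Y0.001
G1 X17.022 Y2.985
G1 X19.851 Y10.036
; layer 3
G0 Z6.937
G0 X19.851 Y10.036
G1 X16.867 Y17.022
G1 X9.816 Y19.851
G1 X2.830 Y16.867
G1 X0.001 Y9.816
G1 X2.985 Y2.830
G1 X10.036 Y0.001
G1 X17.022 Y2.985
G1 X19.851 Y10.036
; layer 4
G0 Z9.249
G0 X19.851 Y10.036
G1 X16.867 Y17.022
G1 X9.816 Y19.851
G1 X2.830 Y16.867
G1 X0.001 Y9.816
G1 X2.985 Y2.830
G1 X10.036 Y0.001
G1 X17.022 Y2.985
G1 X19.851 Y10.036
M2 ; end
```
solid part
  facet normal 0.0000 0.0000 -1.0000
    outer loop
      vertex 9.816 19.851 0.000
      vertex 16.867 17.022 0.000
      vertex 19.851 10.036 0.000
    endloop
  endfacet
  facet normal 0.0000 0.0000 -1.0000
    outer loop
      vertex 2.830 16.867 0.000
      vertex 9.816 19.851 0.000
      vertex 19.851 10.036 0.000
    endloop
  endfacet
  facet normal 0.0000 0.0000 -1.0000
    outer loop
      vertex 0.001 9.816 0.000
      vertex 2.830 16.867 0.000
      vertex 19.851 10.036 0.000
    endloop
  endfacet
  facet normal 0.0000 0.0000 -1.0000
    outer loop
      vertex 2.985 2.830 0.000
      vertex 0.001 9.816 0.000
      vertex 19.851 10.036 0.000
    endloop
  endfacet
  facet normal 0.0000 0.0000 -1.0000
    outer loop
      vertex 10.036 0.001 0.000
      vertex 2.985 2.830 0.000
      vertex 19.851 10.036 0.000
    endloop
  endfacet
  facet normal 0.0000 0.0000 -1.0000
    outer loop
      vertex 17.022 2.985 0.000
      vertex 10.036 0.001 0.000
      vertex 19.851 10.036 0.000
    endloop
  endfacet
  facet normal 0.0000 0.0000 1.0000
    outer loop
      vertex 19.851 10.036 9.249
      vertex 16.867 17.022 9.249
      vertex 9.816 19.851 9.249
    endloop
  endfacet
  facet normal 0.0000 0.0000 1.0000
    outer loop
      vertex 19.851 10.036 9.249
      vertex 9.816 19.851 9.249
      vertex 2.830 16.867 9.249
    endloop
  endfacet
  facet normal 0.0000 0.0000 1.0000
    outer loop
      vertex 19.851 10.036 9.249
      vertex 2.830 16.867 9.249
      vertex 0.001 9.816 9.249
    endloop
  endfacet
  facet normal 0.0000 0.0000 1.0000
    outer loop
      vertex 19.851 10.036 9.249
      vertex 0.001 9.816 9.249
      vertex 2.985 2.830 9.249
    endloop
  endfacet
  facet normal 0.0000 0.0000 1.0000
    outer loop
      vertex 19.851 10.036 9.249
      vertex 2.985 2.830 9.249
      vertex 10.036 0.001 9.249
    endloop
  endfacet
  facet normal 0.0000 0.0000 1.0000
    outer loop
      vertex 19.851 10.036 9.249
      vertex 10.036 0.001 9.249
      vertex 17.022 2.985 9.249
    endloop
  endfacet
  facet normal 0.9196 0.3928 0.0000
    outer loop
      vertex 19.851 10.036 0.000
      vertex 16.867 17.022 0.000
      vertex 16.867 17.022 9.249
    endloop
  endfacet
  facet normal 0.9196 0.3928 0.0000
    outer loop
      vertex 19.851 10.036 0.000
      vertex 16.867 17.022 9.249
      vertex 19.851 10.036 9.249
    endloop
  endfacet
  facet normal 0.3724 0.9281 0.0000
    outer loop
      vertex 16.867 17.022 0.000
      vertex 9.816 19.851 0.000
      vertex 9.816 19.851 9.249
    endloop
  endfacet
  facet normal 0.3724 0.9281 0.0000
    outer loop
      vertex 16.867 17.022 0.000
      vertex 9.816 19.851 9.249
      vertex 16.867 17.022 9.249
    endloop
  endfacet
  facet normal -0.3928 0.9196 0.0000
    outer loop
      vertex 9.816 19.851 0.000
      vertex 2.830 16.867 0.000
      vertex 2.830 16.867 9.249
    endloop
  endfacet
  facet normal -0.3928 0.9196 0.0000
    outer loop
      vertex 9.816 19.851 0.000
      vertex 2.830 16.867 9.249
      vertex 9.816 19.851 9.249
    endloop
  endfacet
  facet normal -0.9281 0.3724 0.0000
    outer loop
      vertex 2.830 16.867 0.000
      vertex 0.001 9.816 0.000
      vertex 0.001 9.816 9.249
    endloop
  endfacet
  facet normal -0.9281 0.3724 0.0000
    outer loop
      vertex 2.830 16.867 0.000
      vertex 0.001 9.816 9.249
      vertex 2.830 16.867 9.249
    endloop
  endfacet
  facet normal -0.9196 -0.3928 0.0000
    outer loop
      vertex 0.001 9.816 0.000
      vertex 2.985 2.830 0.000
      vertex 2.985 2.830 9.249
    endloop
  endfacet
  facet normal -0.9196 -0.3928 0.0000
    outer loop
      vertex 0.001 9.816 0.000
      vertex 2.985 2.830 9.249
      vertex 0.001 9.816 9.249
    endloop
  endfacet
  facet normal -0.3724 -0.9281 0.0000
    outer loop
      vertex 2.985 2.830 0.000
      vertex 10.036 0.001 0.000
      vertex 10.036 0.001 9.249
    endloop
  endfacet
  facet normal -0.3724 -0.9281 0.0000
    outer loop
      vertex 2.985 2.830 0.000
      vertex 10.036 0.001 9.249
      vertex 2.985 2.830 9.249
    endloop
  endfacet
  facet normal 0.3928 -0.9196 0.0000
    outer loop
      vertex 10.036 0.001 0.000
      vertex 17.022 2.985 0.000
      vertex 17.022 2.985 9.249
    endloop
  endfacet
  facet normal 0.3928 -0.9196 0.0000
    outer loop
      vertex 10.036 0.001 0.000
      vertex 17.022 2.985 9.249
      vertex 10.036 0.001 9.249
    endloop
  endfacet
  facet normal 0.9281 -0.3724 0.0000
    outer loop
      vertex 17.022 2.985 0.000
      vertex 19.851 10.036 0.000
      vertex 19.851 10.036 9.249
    endloop
  endfacet
  facet normal 0.9281 -0.3724 0.0000
    outer loop
      vertex 17.022 2.985 0.000
      vertex 19.851 10.036 9.249
      vertex 17.022 2.985 9.249
    endloop
  endfacet
endsolid part

The G0 Z moves step by Δz≈2.312 mm. Every layer's G1 loop is the same polygon, so the solid is a straight extrusion of it from z=0 to z≈9.25. Closing with flat bottom and top caps and triangulating gives 28 facets — a regular 8-sided prism (a cylinder approximated with 8 flat sides), circumscribed radius ≈ 9.93 mm, height ≈ 9.25 mm.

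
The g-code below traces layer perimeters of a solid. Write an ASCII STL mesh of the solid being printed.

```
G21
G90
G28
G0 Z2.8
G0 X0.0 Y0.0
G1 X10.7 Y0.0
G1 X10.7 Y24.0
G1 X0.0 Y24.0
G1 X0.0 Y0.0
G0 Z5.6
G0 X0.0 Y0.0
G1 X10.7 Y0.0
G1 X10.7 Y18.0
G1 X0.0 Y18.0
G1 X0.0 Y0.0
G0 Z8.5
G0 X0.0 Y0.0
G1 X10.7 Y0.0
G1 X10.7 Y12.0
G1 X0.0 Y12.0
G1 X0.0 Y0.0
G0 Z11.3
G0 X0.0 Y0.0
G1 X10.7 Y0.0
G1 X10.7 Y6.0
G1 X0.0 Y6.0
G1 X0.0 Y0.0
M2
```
solid part
  facet normal 0.0000 0.0000 -1.0000
    outer loop
      vertex 10.7 30.0 0.0
      vertex 10.7 0.0 0.0
      vertex 0.0 0.0 0.0
    endloop
  endfacet
  facet normal 0.0000 0.0000 -1.0000
    outer loop
      vertex 0.0 30.0 0.0
      vertex 10.7 30.0 0.0
      vertex 0.0 0.0 0.0
    endloop
  endfacet
  facet normal 0.0000 -1.0000 0.0000
    outer loop
      vertex 0.0 0.0 0.0
      vertex 10.7 0.0 0.0
      vertex 10.7 0.0 14.1
    endloop
  endfacet
  facet normal 0.0000 -1.0000 0.0000
    outer loop
      vertex 0.0 0.0 0.0
      vertex 10.7 0.0 14.1
      vertex 0.0 0.0 14.1
    endloop
  endfacet
  facet normal 0.0000 0.4254 0.9050
    outer loop
      vertex 0.0 0.0 14.1
      vertex 10.7 0.0 14.1
      vertex 10.7 30.0 0.0
    endloop
  endfacet
  facet normal 0.0000 0.4254 0.9050
    outer loop
      vertex 0.0 0.0 14.1
      vertex 10.7 30.0 0.0
      vertex 0.0 30.0 0.0
    endloop
  endfacet
  facet normal -1.0000 0.0000 0.0000
    outer loop
      vertex 0.0 0.0 14.1
      vertex 0.0 30.0 0.0
      vertex 0.0 0.0 0.0
    endloop
  endfacet
  facet normal 1.0000 0.0000 0.0000
    outer loop
      vertex 10.7 0.0 0.0
      vertex 10.7 30.0 0.0
      vertex 10.7 0.0 14.1
    endloop
  endfacet
endsolid part

The G0 Z moves step by Δz≈2.8 mm. The G1 loops shrink linearly with z, so the solid tapers from its base footprint up to z≈14.1. Closing with a flat bottom cap and the tapered top and triangulating gives 8 facets — a wedge (ramp): 10.7 × 30 mm base, rising to 14.1 mm along the y=0 edge and sloping linearly to z=0 at y=30.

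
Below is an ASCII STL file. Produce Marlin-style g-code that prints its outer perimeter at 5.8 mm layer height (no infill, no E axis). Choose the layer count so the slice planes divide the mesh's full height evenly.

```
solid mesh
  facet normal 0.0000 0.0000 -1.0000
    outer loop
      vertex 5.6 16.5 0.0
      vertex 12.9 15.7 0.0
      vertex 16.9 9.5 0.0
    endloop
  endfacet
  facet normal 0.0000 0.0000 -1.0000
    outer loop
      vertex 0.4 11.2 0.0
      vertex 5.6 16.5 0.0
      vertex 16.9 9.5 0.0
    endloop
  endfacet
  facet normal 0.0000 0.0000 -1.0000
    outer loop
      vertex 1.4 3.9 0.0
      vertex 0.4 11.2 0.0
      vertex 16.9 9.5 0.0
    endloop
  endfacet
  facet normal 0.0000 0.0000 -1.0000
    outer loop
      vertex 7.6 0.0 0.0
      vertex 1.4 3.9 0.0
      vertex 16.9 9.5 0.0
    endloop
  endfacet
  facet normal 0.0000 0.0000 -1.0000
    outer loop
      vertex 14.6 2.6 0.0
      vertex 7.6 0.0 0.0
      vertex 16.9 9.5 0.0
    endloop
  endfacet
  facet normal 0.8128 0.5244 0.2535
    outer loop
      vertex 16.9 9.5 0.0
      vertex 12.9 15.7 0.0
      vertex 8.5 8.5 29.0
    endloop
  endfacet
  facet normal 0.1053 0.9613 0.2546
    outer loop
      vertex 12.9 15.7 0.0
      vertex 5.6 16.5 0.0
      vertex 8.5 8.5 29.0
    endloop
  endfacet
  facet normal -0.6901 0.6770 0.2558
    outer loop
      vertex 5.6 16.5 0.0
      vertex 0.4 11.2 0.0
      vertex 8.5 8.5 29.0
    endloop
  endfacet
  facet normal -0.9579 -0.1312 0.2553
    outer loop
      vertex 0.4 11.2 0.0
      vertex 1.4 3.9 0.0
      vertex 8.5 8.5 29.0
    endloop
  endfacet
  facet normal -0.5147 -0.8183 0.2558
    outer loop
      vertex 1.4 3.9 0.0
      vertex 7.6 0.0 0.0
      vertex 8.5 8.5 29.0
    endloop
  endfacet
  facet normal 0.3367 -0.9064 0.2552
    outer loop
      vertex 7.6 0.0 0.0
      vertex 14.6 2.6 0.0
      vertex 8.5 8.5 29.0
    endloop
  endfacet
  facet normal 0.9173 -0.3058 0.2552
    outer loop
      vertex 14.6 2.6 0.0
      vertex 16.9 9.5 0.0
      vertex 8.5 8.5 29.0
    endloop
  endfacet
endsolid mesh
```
; perimeter-only toolpath
G21 ; units = mm
G90 ; absolute positioning
G28 ; home
; layer 1
G0 Z5.8
G0 X15.2 Y9.3
G1 X12.0 Y14.3
G1 X6.2 Y14.9
G1 X2.0 Y10.7
G1 X2.8 Y4.8
G1 X7.8 Y1.7
G1 X13.4 Y3.8
G1 X15.2 Y9.3
; layer 2
G0 Z11.6
G0 X13.5 Y9.1
G1 X11.1 Y12.8
G1 X6.8 Y13.3
G1 X3.6 Y10.1
G1 X4.2 Y5.7
G1 X8.0 Y3.4
G1 X12.2 Y5.0
G1 X13.5 Y9.1
; layer 3
G0 Z17.4
G0 X11.9 Y8.9
G1 X10.3 Y11.4
G1 X7.3 Y11.7
G1 X5.3 Y9.6
G1 X5.7 Y6.7
G1 X8.1 Y5.1
G1 X10.9 Y6.1
G1 X11.9 Y8.9
; layer 4
G0 Z23.2
G0 X10.2 Y8.7
G1 X9.4 Y9.9
G1 X7.9 Y10.1
G1 X6.9 Y9.0
G1 X7.1 Y7.6
G1 X8.3 Y6.8
G1 X9.7 Y7.3
G1 X10.2 Y8.7
M2 ; end

The solid is a regular 7-sided pyramid, base circumscribed radius ≈ 8.5 mm, apex at z ≈ 29 mm. Slicing at Δz = 5.8 mm — 5 equal slices spanning the solid's height, so layer i sits at z = i·h/5 — gives 4 non-empty perimeters. Each is a 7-segment closed polygon; G0 lifts to the layer z and rapids to the start vertex, then G1 traces the edges. The cross-section shrinks linearly with z (the slice at the apex is degenerate and omitted).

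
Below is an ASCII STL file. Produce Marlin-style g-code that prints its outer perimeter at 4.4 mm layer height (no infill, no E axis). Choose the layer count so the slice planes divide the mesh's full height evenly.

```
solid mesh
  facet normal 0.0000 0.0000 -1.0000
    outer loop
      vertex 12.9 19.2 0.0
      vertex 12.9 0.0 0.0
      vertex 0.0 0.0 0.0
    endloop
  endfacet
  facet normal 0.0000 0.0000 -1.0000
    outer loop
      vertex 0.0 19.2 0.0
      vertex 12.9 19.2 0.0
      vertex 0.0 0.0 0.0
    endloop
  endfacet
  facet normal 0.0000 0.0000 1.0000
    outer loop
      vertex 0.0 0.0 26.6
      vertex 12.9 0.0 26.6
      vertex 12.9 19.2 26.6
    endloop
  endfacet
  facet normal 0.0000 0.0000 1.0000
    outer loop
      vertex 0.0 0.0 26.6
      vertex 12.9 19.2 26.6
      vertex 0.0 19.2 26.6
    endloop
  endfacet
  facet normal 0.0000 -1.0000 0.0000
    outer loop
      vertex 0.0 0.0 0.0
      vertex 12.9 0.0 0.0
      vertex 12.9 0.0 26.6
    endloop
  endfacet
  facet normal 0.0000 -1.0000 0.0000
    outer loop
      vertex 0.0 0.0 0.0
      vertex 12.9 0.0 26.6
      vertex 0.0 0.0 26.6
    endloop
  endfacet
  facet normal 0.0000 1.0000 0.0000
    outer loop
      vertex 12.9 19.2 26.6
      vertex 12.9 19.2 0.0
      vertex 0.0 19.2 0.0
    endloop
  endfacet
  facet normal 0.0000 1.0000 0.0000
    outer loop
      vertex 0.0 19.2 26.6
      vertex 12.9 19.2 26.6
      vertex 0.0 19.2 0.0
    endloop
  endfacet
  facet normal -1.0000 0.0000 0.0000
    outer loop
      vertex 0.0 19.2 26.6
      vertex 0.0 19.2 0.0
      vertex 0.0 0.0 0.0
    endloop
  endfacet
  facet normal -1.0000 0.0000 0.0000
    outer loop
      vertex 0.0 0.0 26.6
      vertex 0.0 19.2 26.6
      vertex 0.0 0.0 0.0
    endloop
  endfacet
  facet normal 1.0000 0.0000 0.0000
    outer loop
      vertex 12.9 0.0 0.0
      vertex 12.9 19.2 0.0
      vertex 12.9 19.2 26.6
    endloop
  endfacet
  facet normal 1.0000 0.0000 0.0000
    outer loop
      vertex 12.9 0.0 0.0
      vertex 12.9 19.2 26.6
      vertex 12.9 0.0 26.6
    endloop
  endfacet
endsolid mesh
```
; perimeter-only toolpath
G21 ; units = mm
G90 ; absolute positioning
G28 ; home
; layer 1
G0 Z4.4
G0 X0.0 Y0.0
G1 X12.9 Y0.0
G1 X12.9 Y19.2
G1 X0.0 Y19.2
G1 X0.0 Y0.0
; layer 2
G0 Z8.9
G0 X0.0 Y0.0
G1 X12.9 Y0.0
G1 X12.9 Y19.2
G1 X0.0 Y19.2
G1 X0.0 Y0.0
; layer 3
G0 Z13.3
G0 X0.0 Y0.0
G1 X12.9 Y0.0
G1 X12.9 Y19.2
G1 X0.0 Y19.2
G1 X0.0 Y0.0
; layer 4
G0 Z17.7
G0 X0.0 Y0.0
G1 X12.9 Y0.0
G1 X12.9 Y19.2
G1 X0.0 Y19.2
G1 X0.0 Y0.0
; layer 5
G0 Z22.2
G0 X0.0 Y0.0
G1 X12.9 Y0.0
G1 X12.9 Y19.2
G1 X0.0 Y19.2
G1 X0.0 Y0.0
; layer 6
G0 Z26.6
G0 X0.0 Y0.0
G1 X12.9 Y0.0
G1 X12.9 Y19.2
G1 X0.0 Y19.2
G1 X0.0 Y0.0
M2 ; end

The solid is a rectangular box, roughly 12.9 × 19.2 mm footprint and 26.6 mm tall. Slicing at Δz = 4.4 mm — 6 equal slices spanning the solid's height, so layer i sits at z = i·h/6 — gives 6 non-empty perimeters. Each is a 4-segment closed polygon; G0 lifts to the layer z and rapids to the start vertex, then G1 traces the edges.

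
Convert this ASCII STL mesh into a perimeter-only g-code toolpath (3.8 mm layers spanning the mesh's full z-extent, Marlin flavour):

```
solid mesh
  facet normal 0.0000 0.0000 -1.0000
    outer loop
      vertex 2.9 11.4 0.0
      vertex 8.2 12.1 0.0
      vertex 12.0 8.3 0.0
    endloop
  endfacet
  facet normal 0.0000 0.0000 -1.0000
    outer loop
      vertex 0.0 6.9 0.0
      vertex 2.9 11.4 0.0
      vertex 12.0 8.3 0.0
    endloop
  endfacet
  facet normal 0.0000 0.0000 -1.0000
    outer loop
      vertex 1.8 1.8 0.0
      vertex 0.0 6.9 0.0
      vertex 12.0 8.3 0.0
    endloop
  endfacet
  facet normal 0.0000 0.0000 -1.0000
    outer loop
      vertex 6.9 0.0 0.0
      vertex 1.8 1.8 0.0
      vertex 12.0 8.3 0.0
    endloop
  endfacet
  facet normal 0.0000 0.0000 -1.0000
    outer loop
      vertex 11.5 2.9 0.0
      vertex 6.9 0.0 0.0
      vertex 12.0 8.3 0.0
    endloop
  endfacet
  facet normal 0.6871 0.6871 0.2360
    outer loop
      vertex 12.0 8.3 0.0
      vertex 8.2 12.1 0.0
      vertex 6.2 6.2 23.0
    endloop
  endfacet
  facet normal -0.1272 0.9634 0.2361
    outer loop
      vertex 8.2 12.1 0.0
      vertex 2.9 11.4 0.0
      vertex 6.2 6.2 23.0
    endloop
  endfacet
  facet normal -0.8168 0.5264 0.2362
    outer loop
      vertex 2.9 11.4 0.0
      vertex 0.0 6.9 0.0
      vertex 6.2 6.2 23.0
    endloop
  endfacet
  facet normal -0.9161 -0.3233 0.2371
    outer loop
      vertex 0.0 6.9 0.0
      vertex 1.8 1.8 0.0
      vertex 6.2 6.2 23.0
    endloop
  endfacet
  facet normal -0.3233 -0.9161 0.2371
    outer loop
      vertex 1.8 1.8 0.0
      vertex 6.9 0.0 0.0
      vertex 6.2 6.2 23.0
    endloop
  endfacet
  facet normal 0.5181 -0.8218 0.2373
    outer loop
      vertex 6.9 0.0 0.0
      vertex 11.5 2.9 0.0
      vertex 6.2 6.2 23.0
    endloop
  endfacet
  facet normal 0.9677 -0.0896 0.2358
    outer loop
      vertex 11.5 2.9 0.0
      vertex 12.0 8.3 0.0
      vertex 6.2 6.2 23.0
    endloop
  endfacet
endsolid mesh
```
; perimeter-only toolpath
G21 ; units = mm
G90 ; absolute positioning
G28 ; home
; layer 1
G0 Z3.8
G0 X11.0 Y8.0
G1 X7.9 Y11.1
G1 X3.5 Y10.5
G1 X1.0 Y6.8
G1 X2.5 Y2.5
G1 X6.8 Y1.0
G1 X10.6 Y3.5
G1 X11.0 Y8.0
; layer 2
G0 Z7.7
G0 X10.1 Y7.6
G1 X7.5 Y10.1
G1 X4.0 Y9.7
G1 X2.1 Y6.7
G1 X3.3 Y3.3
G1 X6.7 Y2.1
G1 X9.7 Y4.0
G1 X10.1 Y7.6
; layer 3
G0 Z11.5
G0 X9.1 Y7.2
G1 X7.2 Y9.2
G1 X4.5 Y8.8
G1 X3.1 Y6.6
G1 X4.0 Y4.0
G1 X6.6 Y3.1
G1 X8.8 Y4.5
G1 X9.1 Y7.2
; layer 4
G0 Z15.3
G0 X8.1 Y6.9
G1 X6.9 Y8.2
G1 X5.1 Y7.9
G1 X4.1 Y6.4
G1 X4.7 Y4.7
G1 X6.4 Y4.1
G1 X8.0 Y5.1
G1 X8.1 Y6.9
; layer 5
G0 Z19.2
G0 X7.2 Y6.5
G1 X6.5 Y7.2
G1 X5.7 Y7.1
G1 X5.2 Y6.3
G1 X5.5 Y5.5
G1 X6.3 Y5.2
G1 X7.1 Y5.7
G1 X7.2 Y6.5
M2 ; end

The solid is a regular 7-sided pyramid, base circumscribed radius ≈ 6.2 mm, apex at z ≈ 23 mm. Slicing at Δz = 3.8 mm — 6 equal slices spanning the solid's height, so layer i sits at z = i·h/6 — gives 5 non-empty perimeters. Each is a 7-segment closed polygon; G0 lifts to the layer z and rapids to the start vertex, then G1 traces the edges. The cross-section shrinks linearly with z (the slice at the apex is degenerate and omitted).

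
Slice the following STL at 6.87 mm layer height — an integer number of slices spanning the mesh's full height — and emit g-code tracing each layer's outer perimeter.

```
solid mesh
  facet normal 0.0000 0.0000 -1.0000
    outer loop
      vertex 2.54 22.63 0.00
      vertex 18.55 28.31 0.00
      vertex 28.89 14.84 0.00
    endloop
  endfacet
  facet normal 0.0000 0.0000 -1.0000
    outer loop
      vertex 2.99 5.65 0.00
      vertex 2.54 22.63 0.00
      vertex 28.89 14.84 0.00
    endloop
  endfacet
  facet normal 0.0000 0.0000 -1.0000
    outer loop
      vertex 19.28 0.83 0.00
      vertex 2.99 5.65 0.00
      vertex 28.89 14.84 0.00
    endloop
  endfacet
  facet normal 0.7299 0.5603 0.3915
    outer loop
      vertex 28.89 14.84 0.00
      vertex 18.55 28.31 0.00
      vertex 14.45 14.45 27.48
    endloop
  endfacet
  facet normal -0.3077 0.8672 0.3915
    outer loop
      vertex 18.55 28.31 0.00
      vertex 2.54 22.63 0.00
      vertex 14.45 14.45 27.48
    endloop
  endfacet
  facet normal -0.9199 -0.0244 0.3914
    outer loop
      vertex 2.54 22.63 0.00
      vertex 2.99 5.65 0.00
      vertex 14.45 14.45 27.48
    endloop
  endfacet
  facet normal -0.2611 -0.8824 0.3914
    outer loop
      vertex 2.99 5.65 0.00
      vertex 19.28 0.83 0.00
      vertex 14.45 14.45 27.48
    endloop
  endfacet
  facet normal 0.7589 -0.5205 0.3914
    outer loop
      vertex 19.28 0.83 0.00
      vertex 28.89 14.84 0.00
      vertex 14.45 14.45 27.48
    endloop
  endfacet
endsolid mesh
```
; perimeter-only toolpath
G21 ; units = mm
G90 ; absolute positioning
G28 ; home
; layer 1
G0 Z6.87
G0 X25.28 Y14.74
G1 X17.53 Y24.84
G1 X5.52 Y20.59
G1 X5.86 Y7.85
G1 X18.07 Y4.23
G1 X25.28 Y14.74
; layer 2
G0 Z13.74
G0 X21.67 Y14.64
G1 X16.50 Y21.38
G1 X8.49 Y18.54
G1 X8.72 Y10.05
G1 X16.87 Y7.64
G1 X21.67 Y14.64
; layer 3
G0 Z20.61
G0 X18.06 Y14.55
G1 X15.47 Y17.91
G1 X11.47 Y16.49
G1 X11.58 Y12.25
G1 X15.66 Y11.04
G1 X18.06 Y14.55
M2 ; end

The solid is a regular 5-sided pyramid, base circumscribed radius ≈ 14.4 mm, apex at z ≈ 27.5 mm. Slicing at Δz = 6.87 mm — 4 equal slices spanning the solid's height, so layer i sits at z = i·h/4 — gives 3 non-empty perimeters. Each is a 5-segment closed polygon; G0 lifts to the layer z and rapids to the start vertex, then G1 traces the edges. The cross-section shrinks linearly with z (the slice at the apex is degenerate and omitted).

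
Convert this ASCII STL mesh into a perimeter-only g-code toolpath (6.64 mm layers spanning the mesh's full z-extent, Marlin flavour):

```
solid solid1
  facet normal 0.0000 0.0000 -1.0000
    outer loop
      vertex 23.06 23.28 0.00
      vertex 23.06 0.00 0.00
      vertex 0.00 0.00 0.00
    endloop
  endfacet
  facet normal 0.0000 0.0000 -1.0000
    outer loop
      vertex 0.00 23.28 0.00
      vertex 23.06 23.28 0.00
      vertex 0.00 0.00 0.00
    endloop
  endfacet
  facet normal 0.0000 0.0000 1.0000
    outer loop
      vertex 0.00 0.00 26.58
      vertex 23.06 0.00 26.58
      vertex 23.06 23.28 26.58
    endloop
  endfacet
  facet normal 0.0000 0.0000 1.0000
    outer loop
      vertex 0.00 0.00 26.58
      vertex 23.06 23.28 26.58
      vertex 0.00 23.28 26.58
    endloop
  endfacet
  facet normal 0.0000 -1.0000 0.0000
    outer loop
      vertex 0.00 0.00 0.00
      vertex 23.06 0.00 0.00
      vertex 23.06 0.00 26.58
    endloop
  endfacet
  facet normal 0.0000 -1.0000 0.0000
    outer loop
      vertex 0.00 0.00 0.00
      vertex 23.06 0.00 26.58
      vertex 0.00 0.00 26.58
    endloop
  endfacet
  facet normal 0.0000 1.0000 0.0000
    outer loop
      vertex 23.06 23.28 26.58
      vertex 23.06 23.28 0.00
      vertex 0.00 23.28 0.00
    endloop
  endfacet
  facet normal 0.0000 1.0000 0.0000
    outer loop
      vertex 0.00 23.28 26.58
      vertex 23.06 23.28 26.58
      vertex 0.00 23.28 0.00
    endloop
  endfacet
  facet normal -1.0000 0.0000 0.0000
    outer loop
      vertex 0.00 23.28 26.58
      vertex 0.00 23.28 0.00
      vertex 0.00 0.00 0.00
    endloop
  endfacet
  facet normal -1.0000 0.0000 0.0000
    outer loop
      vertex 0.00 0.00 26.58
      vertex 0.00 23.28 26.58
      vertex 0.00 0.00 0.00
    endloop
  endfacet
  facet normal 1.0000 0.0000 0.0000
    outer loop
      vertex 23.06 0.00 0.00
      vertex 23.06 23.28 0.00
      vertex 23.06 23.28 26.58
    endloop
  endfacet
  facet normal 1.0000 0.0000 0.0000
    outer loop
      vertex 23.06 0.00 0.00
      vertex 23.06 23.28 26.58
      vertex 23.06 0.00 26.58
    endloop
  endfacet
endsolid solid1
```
; perimeter-only toolpath
G21 ; units = mm
G90 ; absolute positioning
G28 ; home
; layer 1
G0 Z6.64
G0 X0.00 Y0.00
G1 X23.06 Y0.00
G1 X23.06 Y23.28
G1 X0.00 Y23.28
G1 X0.00 Y0.00
; layer 2
G0 Z13.29
G0 X0.00 Y0.00
G1 X23.06 Y0.00
G1 X23.06 Y23.28
G1 X0.00 Y23.28
G1 X0.00 Y0.00
; layer 3
G0 Z19.93
G0 X0.00 Y0.00
G1 X23.06 Y0.00
G1 X23.06 Y23.28
G1 X0.00 Y23.28
G1 X0.00 Y0.00
; layer 4
G0 Z26.58
G0 X0.00 Y0.00
G1 X23.06 Y0.00
G1 X23.06 Y23.28
G1 X0.00 Y23.28
G1 X0.00 Y0.00
M2 ; end

The solid is a rectangular box, roughly 23.1 × 23.3 mm footprint and 26.6 mm tall. Slicing at Δz = 6.64 mm — 4 equal slices spanning the solid's height, so layer i sits at z = i·h/4 — gives 4 non-empty perimeters. Each is a 4-segment closed polygon; G0 lifts to the layer z and rapids to the start vertex, then G1 traces the edges.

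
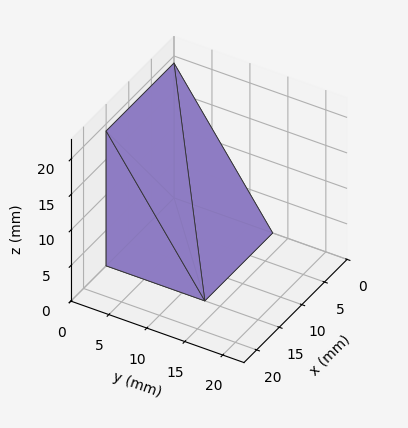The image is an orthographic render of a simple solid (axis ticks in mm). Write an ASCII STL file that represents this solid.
Reading the render: the shape is a wedge (ramp): 15 × 13 mm base, rising to 19 mm along the y=0 edge and sloping linearly to z=0 at y=13 (dimensions read to the nearest mm from the axis ticks). For the STL, each face is triangulated and given an outward normal.

solid part
  facet normal 0.0000 0.0000 -1.0000
    outer loop
      vertex 15.000 13.000 0.000
      vertex 15.000 0.000 0.000
      vertex 0.000 0.000 0.000
    endloop
  endfacet
  facet normal 0.0000 0.0000 -1.0000
    outer loop
      vertex 0.000 13.000 0.000
      vertex 15.000 13.000 0.000
      vertex 0.000 0.000 0.000
    endloop
  endfacet
  facet normal 0.0000 -1.0000 0.0000
    outer loop
      vertex 0.000 0.000 0.000
      vertex 15.000 0.000 0.000
      vertex 15.000 0.000 19.000
    endloop
  endfacet
  facet normal 0.0000 -1.0000 0.0000
    outer loop
      vertex 0.000 0.000 0.000
      vertex 15.000 0.000 19.000
      vertex 0.000 0.000 19.000
    endloop
  endfacet
  facet normal 0.0000 0.8253 0.5647
    outer loop
      vertex 0.000 0.000 19.000
      vertex 15.000 0.000 19.000
      vertex 15.000 13.000 0.000
    endloop
  endfacet
  facet normal 0.0000 0.8253 0.5647
    outer loop
      vertex 0.000 0.000 19.000
      vertex 15.000 13.000 0.000
      vertex 0.000 13.000 0.000
    endloop
  endfacet
  facet normal -1.0000 0.0000 0.0000
    outer loop
      vertex 0.000 0.000 19.000
      vertex 0.000 13.000 0.000
      vertex 0.000 0.000 0.000
    endloop
  endfacet
  facet normal 1.0000 0.0000 0.0000
    outer loop
      vertex 15.000 0.000 0.000
      vertex 15.000 13.000 0.000
      vertex 15.000 0.000 19.000
    endloop
  endfacet
endsolid part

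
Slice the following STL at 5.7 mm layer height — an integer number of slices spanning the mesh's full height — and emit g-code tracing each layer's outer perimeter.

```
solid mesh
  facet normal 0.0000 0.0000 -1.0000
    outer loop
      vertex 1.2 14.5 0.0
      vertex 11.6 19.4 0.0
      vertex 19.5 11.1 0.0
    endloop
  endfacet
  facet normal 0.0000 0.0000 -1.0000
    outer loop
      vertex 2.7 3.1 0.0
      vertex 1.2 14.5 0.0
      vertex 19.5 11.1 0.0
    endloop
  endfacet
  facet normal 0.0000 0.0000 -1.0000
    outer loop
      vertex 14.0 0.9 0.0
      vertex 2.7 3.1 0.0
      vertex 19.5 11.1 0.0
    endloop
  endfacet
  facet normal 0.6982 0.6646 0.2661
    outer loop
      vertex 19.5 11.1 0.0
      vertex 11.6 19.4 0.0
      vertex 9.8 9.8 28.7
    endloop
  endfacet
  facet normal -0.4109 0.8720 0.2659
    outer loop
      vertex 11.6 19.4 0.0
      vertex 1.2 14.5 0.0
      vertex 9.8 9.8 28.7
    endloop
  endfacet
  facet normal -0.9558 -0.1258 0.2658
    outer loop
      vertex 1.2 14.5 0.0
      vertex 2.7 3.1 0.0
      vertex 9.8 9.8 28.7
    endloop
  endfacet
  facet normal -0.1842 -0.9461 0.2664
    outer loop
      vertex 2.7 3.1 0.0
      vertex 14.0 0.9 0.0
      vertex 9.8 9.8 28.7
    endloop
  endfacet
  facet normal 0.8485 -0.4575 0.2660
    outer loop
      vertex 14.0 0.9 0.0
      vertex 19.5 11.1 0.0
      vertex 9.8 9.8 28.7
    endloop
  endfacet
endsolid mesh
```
; perimeter-only toolpath
G21 ; units = mm
G90 ; absolute positioning
G28 ; home
; layer 1
G0 Z5.7
G0 X17.6 Y10.8
G1 X11.2 Y17.5
G1 X2.9 Y13.6
G1 X4.1 Y4.4
G1 X13.2 Y2.7
G1 X17.6 Y10.8
; layer 2
G0 Z11.5
G0 X15.6 Y10.6
G1 X10.9 Y15.6
G1 X4.6 Y12.6
G1 X5.5 Y5.8
G1 X12.3 Y4.5
G1 X15.6 Y10.6
; layer 3
G0 Z17.2
G0 X13.7 Y10.3
G1 X10.5 Y13.6
G1 X6.4 Y11.7
G1 X7.0 Y7.1
G1 X11.5 Y6.2
G1 X13.7 Y10.3
; layer 4
G0 Z23.0
G0 X11.7 Y10.1
G1 X10.2 Y11.7
G1 X8.1 Y10.7
G1 X8.4 Y8.5
G1 X10.6 Y8.0
G1 X11.7 Y10.1
M2 ; end

The solid is a regular 5-sided pyramid, base circumscribed radius ≈ 9.8 mm, apex at z ≈ 28.7 mm. Slicing at Δz = 5.7 mm — 5 equal slices spanning the solid's height, so layer i sits at z = i·h/5 — gives 4 non-empty perimeters. Each is a 5-segment closed polygon; G0 lifts to the layer z and rapids to the start vertex, then G1 traces the edges. The cross-section shrinks linearly with z (the slice at the apex is degenerate and omitted).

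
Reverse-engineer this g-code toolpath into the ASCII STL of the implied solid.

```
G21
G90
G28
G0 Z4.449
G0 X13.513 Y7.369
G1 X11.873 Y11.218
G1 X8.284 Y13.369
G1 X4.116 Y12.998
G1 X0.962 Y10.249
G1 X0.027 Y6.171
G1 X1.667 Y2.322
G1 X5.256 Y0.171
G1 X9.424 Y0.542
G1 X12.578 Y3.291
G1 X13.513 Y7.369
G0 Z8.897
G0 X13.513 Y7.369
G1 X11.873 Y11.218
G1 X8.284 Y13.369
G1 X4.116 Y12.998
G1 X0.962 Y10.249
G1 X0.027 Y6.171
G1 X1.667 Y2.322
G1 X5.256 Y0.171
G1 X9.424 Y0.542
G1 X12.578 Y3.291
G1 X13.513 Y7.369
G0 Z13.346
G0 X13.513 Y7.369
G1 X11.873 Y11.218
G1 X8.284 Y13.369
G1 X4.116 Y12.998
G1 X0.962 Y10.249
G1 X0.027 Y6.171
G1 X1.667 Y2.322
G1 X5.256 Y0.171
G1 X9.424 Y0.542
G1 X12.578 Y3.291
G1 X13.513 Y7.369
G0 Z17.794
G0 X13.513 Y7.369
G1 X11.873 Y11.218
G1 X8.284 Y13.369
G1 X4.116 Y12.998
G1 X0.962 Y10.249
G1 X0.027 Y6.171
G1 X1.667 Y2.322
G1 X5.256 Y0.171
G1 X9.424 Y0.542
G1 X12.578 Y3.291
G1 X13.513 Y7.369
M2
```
solid part
  facet normal 0.0000 0.0000 -1.0000
    outer loop
      vertex 8.284 13.369 0.000
      vertex 11.873 11.218 0.000
      vertex 13.513 7.369 0.000
    endloop
  endfacet
  facet normal 0.0000 0.0000 -1.0000
    outer loop
      vertex 4.116 12.998 0.000
      vertex 8.284 13.369 0.000
      vertex 13.513 7.369 0.000
    endloop
  endfacet
  facet normal 0.0000 0.0000 -1.0000
    outer loop
      vertex 0.962 10.249 0.000
      vertex 4.116 12.998 0.000
      vertex 13.513 7.369 0.000
    endloop
  endfacet
  facet normal 0.0000 0.0000 -1.0000
    outer loop
      vertex 0.027 6.171 0.000
      vertex 0.962 10.249 0.000
      vertex 13.513 7.369 0.000
    endloop
  endfacet
  facet normal 0.0000 0.0000 -1.0000
    outer loop
      vertex 1.667 2.322 0.000
      vertex 0.027 6.171 0.000
      vertex 13.513 7.369 0.000
    endloop
  endfacet
  facet normal 0.0000 0.0000 -1.0000
    outer loop
      vertex 5.256 0.171 0.000
      vertex 1.667 2.322 0.000
      vertex 13.513 7.369 0.000
    endloop
  endfacet
  facet normal 0.0000 0.0000 -1.0000
    outer loop
      vertex 9.424 0.542 0.000
      vertex 5.256 0.171 0.000
      vertex 13.513 7.369 0.000
    endloop
  endfacet
  facet normal 0.0000 0.0000 -1.0000
    outer loop
      vertex 12.578 3.291 0.000
      vertex 9.424 0.542 0.000
      vertex 13.513 7.369 0.000
    endloop
  endfacet
  facet normal 0.0000 0.0000 1.0000
    outer loop
      vertex 13.513 7.369 17.794
      vertex 11.873 11.218 17.794
      vertex 8.284 13.369 17.794
    endloop
  endfacet
  facet normal 0.0000 0.0000 1.0000
    outer loop
      vertex 13.513 7.369 17.794
      vertex 8.284 13.369 17.794
      vertex 4.116 12.998 17.794
    endloop
  endfacet
  facet normal 0.0000 0.0000 1.0000
    outer loop
      vertex 13.513 7.369 17.794
      vertex 4.116 12.998 17.794
      vertex 0.962 10.249 17.794
    endloop
  endfacet
  facet normal 0.0000 0.0000 1.0000
    outer loop
      vertex 13.513 7.369 17.794
      vertex 0.962 10.249 17.794
      vertex 0.027 6.171 17.794
    endloop
  endfacet
  facet normal 0.0000 0.0000 1.0000
    outer loop
      vertex 13.513 7.369 17.794
      vertex 0.027 6.171 17.794
      vertex 1.667 2.322 17.794
    endloop
  endfacet
  facet normal 0.0000 0.0000 1.0000
    outer loop
      vertex 13.513 7.369 17.794
      vertex 1.667 2.322 17.794
      vertex 5.256 0.171 17.794
    endloop
  endfacet
  facet normal 0.0000 0.0000 1.0000
    outer loop
      vertex 13.513 7.369 17.794
      vertex 5.256 0.171 17.794
      vertex 9.424 0.542 17.794
    endloop
  endfacet
  facet normal 0.0000 0.0000 1.0000
    outer loop
      vertex 13.513 7.369 17.794
      vertex 9.424 0.542 17.794
      vertex 12.578 3.291 17.794
    endloop
  endfacet
  facet normal 0.9200 0.3920 0.0000
    outer loop
      vertex 13.513 7.369 0.000
      vertex 11.873 11.218 0.000
      vertex 11.873 11.218 17.794
    endloop
  endfacet
  facet normal 0.9200 0.3920 0.0000
    outer loop
      vertex 13.513 7.369 0.000
      vertex 11.873 11.218 17.794
      vertex 13.513 7.369 17.794
    endloop
  endfacet
  facet normal 0.5141 0.8577 0.0000
    outer loop
      vertex 11.873 11.218 0.000
      vertex 8.284 13.369 0.000
      vertex 8.284 13.369 17.794
    endloop
  endfacet
  facet normal 0.5141 0.8577 0.0000
    outer loop
      vertex 11.873 11.218 0.000
      vertex 8.284 13.369 17.794
      vertex 11.873 11.218 17.794
    endloop
  endfacet
  facet normal -0.0887 0.9961 0.0000
    outer loop
      vertex 8.284 13.369 0.000
      vertex 4.116 12.998 0.000
      vertex 4.116 12.998 17.794
    endloop
  endfacet
  facet normal -0.0887 0.9961 0.0000
    outer loop
      vertex 8.284 13.369 0.000
      vertex 4.116 12.998 17.794
      vertex 8.284 13.369 17.794
    endloop
  endfacet
  facet normal -0.6570 0.7538 0.0000
    outer loop
      vertex 4.116 12.998 0.000
      vertex 0.962 10.249 0.000
      vertex 0.962 10.249 17.794
    endloop
  endfacet
  facet normal -0.6570 0.7538 0.0000
    outer loop
      vertex 4.116 12.998 0.000
      vertex 0.962 10.249 17.794
      vertex 4.116 12.998 17.794
    endloop
  endfacet
  facet normal -0.9747 0.2235 0.0000
    outer loop
      vertex 0.962 10.249 0.000
      vertex 0.027 6.171 0.000
      vertex 0.027 6.171 17.794
    endloop
  endfacet
  facet normal -0.9747 0.2235 0.0000
    outer loop
      vertex 0.962 10.249 0.000
      vertex 0.027 6.171 17.794
      vertex 0.962 10.249 17.794
    endloop
  endfacet
  facet normal -0.9200 -0.3920 0.0000
    outer loop
      vertex 0.027 6.171 0.000
      vertex 1.667 2.322 0.000
      vertex 1.667 2.322 17.794
    endloop
  endfacet
  facet normal -0.9200 -0.3920 0.0000
    outer loop
      vertex 0.027 6.171 0.000
      vertex 1.667 2.322 17.794
      vertex 0.027 6.171 17.794
    endloop
  endfacet
  facet normal -0.5141 -0.8577 0.0000
    outer loop
      vertex 1.667 2.322 0.000
      vertex 5.256 0.171 0.000
      vertex 5.256 0.171 17.794
    endloop
  endfacet
  facet normal -0.5141 -0.8577 0.0000
    outer loop
      vertex 1.667 2.322 0.000
      vertex 5.256 0.171 17.794
      vertex 1.667 2.322 17.794
    endloop
  endfacet
  facet normal 0.0887 -0.9961 0.0000
    outer loop
      vertex 5.256 0.171 0.000
      vertex 9.424 0.542 0.000
      vertex 9.424 0.542 17.794
    endloop
  endfacet
  facet normal 0.0887 -0.9961 0.0000
    outer loop
      vertex 5.256 0.171 0.000
      vertex 9.424 0.542 17.794
      vertex 5.256 0.171 17.794
    endloop
  endfacet
  facet normal 0.6570 -0.7538 0.0000
    outer loop
      vertex 9.424 0.542 0.000
      vertex 12.578 3.291 0.000
      vertex 12.578 3.291 17.794
    endloop
  endfacet
  facet normal 0.6570 -0.7538 0.0000
    outer loop
      vertex 9.424 0.542 0.000
      vertex 12.578 3.291 17.794
      vertex 9.424 0.542 17.794
    endloop
  endfacet
  facet normal 0.9747 -0.2235 0.0000
    outer loop
      vertex 12.578 3.291 0.000
      vertex 13.513 7.369 0.000
      vertex 13.513 7.369 17.794
    endloop
  endfacet
  facet normal 0.9747 -0.2235 0.0000
    outer loop
      vertex 12.578 3.291 0.000
      vertex 13.513 7.369 17.794
      vertex 12.578 3.291 17.794
    endloop
  endfacet
endsolid part

The G0 Z moves step by Δz≈4.449 mm. Every layer's G1 loop is the same polygon, so the solid is a straight extrusion of it from z=0 to z≈17.8. Closing with flat bottom and top caps and triangulating gives 36 facets — a regular 10-sided prism (a cylinder approximated with 10 flat sides), circumscribed radius ≈ 6.77 mm, height ≈ 17.8 mm.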